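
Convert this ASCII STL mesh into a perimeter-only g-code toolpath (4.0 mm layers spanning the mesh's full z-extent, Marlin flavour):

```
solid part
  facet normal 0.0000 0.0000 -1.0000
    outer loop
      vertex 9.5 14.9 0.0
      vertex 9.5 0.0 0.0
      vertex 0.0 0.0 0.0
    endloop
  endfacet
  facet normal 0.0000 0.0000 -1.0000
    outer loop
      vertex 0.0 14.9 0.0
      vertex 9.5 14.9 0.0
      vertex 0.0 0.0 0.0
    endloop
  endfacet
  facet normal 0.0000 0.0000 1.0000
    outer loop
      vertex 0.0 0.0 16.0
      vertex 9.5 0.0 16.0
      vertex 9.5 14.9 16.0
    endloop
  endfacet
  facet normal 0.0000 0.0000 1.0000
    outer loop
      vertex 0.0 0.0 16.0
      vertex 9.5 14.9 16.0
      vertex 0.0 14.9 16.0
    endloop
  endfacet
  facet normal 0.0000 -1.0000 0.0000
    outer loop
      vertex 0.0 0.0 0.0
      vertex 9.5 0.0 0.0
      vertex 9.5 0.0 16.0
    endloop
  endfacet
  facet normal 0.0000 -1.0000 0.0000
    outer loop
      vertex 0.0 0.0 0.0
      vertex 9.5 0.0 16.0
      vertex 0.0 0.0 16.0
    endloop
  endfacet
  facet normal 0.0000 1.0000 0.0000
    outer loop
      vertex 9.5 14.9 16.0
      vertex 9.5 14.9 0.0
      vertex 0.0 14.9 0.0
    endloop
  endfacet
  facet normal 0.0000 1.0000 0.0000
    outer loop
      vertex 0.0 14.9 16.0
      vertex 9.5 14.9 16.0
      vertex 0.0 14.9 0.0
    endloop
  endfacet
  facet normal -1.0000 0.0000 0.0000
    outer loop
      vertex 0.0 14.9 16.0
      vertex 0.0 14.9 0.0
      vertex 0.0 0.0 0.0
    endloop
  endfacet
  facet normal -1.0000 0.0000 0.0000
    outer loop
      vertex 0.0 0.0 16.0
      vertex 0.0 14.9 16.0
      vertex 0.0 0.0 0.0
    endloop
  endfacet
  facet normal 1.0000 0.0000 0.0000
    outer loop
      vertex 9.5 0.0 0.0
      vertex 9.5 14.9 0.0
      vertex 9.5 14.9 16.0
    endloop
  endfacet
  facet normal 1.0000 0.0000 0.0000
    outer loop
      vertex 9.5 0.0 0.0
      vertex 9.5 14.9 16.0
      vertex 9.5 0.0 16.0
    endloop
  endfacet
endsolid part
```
; perimeter-only toolpath
G21 ; units = mm
G90 ; absolute positioning
G28 ; home
; layer 1
G0 Z4.0
G0 X0.0 Y0.0
G1 X9.5 Y0.0
G1 X9.5 Y14.9
G1 X0.0 Y14.9
G1 X0.0 Y0.0
; layer 2
G0 Z8.0
G0 X0.0 Y0.0
G1 X9.5 Y0.0
G1 X9.5 Y14.9
G1 X0.0 Y14.9
G1 X0.0 Y0.0
; layer 3
G0 Z12.0
G0 X0.0 Y0.0
G1 X9.5 Y0.0
G1 X9.5 Y14.9
G1 X0.0 Y14.9
G1 X0.0 Y0.0
; layer 4
G0 Z16.0
G0 X0.0 Y0.0
G1 X9.5 Y0.0
G1 X9.5 Y14.9
G1 X0.0 Y14.9
G1 X0.0 Y0.0
M2 ; end

The solid is a rectangular box, roughly 9.5 × 14.9 mm footprint and 16 mm tall. Slicing at Δz = 4.0 mm — 4 equal slices spanning the solid's height, so layer i sits at z = i·h/4 — gives 4 non-empty perimeters. Each is a 4-segment closed polygon; G0 lifts to the layer z and rapids to the start vertex, then G1 traces the edges.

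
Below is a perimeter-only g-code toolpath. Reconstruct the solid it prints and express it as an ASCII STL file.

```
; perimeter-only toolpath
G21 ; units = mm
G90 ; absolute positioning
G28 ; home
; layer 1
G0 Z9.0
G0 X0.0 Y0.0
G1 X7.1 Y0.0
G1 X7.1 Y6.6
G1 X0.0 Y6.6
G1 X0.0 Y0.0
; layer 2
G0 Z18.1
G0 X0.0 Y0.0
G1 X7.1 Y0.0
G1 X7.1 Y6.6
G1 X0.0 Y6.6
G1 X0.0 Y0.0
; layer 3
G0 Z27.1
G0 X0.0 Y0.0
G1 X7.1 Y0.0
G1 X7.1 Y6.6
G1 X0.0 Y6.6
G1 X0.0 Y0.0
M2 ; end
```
solid part
  facet normal 0.0000 0.0000 -1.0000
    outer loop
      vertex 7.1 6.6 0.0
      vertex 7.1 0.0 0.0
      vertex 0.0 0.0 0.0
    endloop
  endfacet
  facet normal 0.0000 0.0000 -1.0000
    outer loop
      vertex 0.0 6.6 0.0
      vertex 7.1 6.6 0.0
      vertex 0.0 0.0 0.0
    endloop
  endfacet
  facet normal 0.0000 0.0000 1.0000
    outer loop
      vertex 0.0 0.0 27.1
      vertex 7.1 0.0 27.1
      vertex 7.1 6.6 27.1
    endloop
  endfacet
  facet normal 0.0000 0.0000 1.0000
    outer loop
      vertex 0.0 0.0 27.1
      vertex 7.1 6.6 27.1
      vertex 0.0 6.6 27.1
    endloop
  endfacet
  facet normal 0.0000 -1.0000 0.0000
    outer loop
      vertex 0.0 0.0 0.0
      vertex 7.1 0.0 0.0
      vertex 7.1 0.0 27.1
    endloop
  endfacet
  facet normal 0.0000 -1.0000 0.0000
    outer loop
      vertex 0.0 0.0 0.0
      vertex 7.1 0.0 27.1
      vertex 0.0 0.0 27.1
    endloop
  endfacet
  facet normal 0.0000 1.0000 0.0000
    outer loop
      vertex 7.1 6.6 27.1
      vertex 7.1 6.6 0.0
      vertex 0.0 6.6 0.0
    endloop
  endfacet
  facet normal 0.0000 1.0000 0.0000
    outer loop
      vertex 0.0 6.6 27.1
      vertex 7.1 6.6 27.1
      vertex 0.0 6.6 0.0
    endloop
  endfacet
  facet normal -1.0000 0.0000 0.0000
    outer loop
      vertex 0.0 6.6 27.1
      vertex 0.0 6.6 0.0
      vertex 0.0 0.0 0.0
    endloop
  endfacet
  facet normal -1.0000 0.0000 0.0000
    outer loop
      vertex 0.0 0.0 27.1
      vertex 0.0 6.6 27.1
      vertex 0.0 0.0 0.0
    endloop
  endfacet
  facet normal 1.0000 0.0000 0.0000
    outer loop
      vertex 7.1 0.0 0.0
      vertex 7.1 6.6 0.0
      vertex 7.1 6.6 27.1
    endloop
  endfacet
  facet normal 1.0000 0.0000 0.0000
    outer loop
      vertex 7.1 0.0 0.0
      vertex 7.1 6.6 27.1
      vertex 7.1 0.0 27.1
    endloop
  endfacet
endsolid part

The G0 Z moves step by Δz≈9.0 mm. Every layer's G1 loop is the same polygon, so the solid is a straight extrusion of it from z=0 to z≈27.1. Closing with flat bottom and top caps and triangulating gives 12 facets — a rectangular box, roughly 7.1 × 6.6 mm footprint and 27.1 mm tall.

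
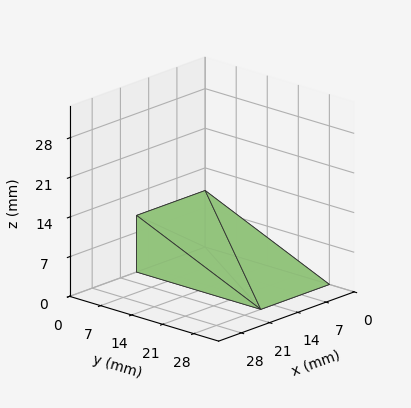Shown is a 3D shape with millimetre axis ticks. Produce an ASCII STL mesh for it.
Reading the render: the shape is a wedge (ramp): 17 × 28 mm base, rising to 10 mm along the y=0 edge and sloping linearly to z=0 at y=28 (dimensions read to the nearest mm from the axis ticks). For the STL, each face is triangulated and given an outward normal.

solid part
  facet normal 0.0000 0.0000 -1.0000
    outer loop
      vertex 17.00 28.00 0.00
      vertex 17.00 0.00 0.00
      vertex 0.00 0.00 0.00
    endloop
  endfacet
  facet normal 0.0000 0.0000 -1.0000
    outer loop
      vertex 0.00 28.00 0.00
      vertex 17.00 28.00 0.00
      vertex 0.00 0.00 0.00
    endloop
  endfacet
  facet normal 0.0000 -1.0000 0.0000
    outer loop
      vertex 0.00 0.00 0.00
      vertex 17.00 0.00 0.00
      vertex 17.00 0.00 10.00
    endloop
  endfacet
  facet normal 0.0000 -1.0000 0.0000
    outer loop
      vertex 0.00 0.00 0.00
      vertex 17.00 0.00 10.00
      vertex 0.00 0.00 10.00
    endloop
  endfacet
  facet normal 0.0000 0.3363 0.9417
    outer loop
      vertex 0.00 0.00 10.00
      vertex 17.00 0.00 10.00
      vertex 17.00 28.00 0.00
    endloop
  endfacet
  facet normal 0.0000 0.3363 0.9417
    outer loop
      vertex 0.00 0.00 10.00
      vertex 17.00 28.00 0.00
      vertex 0.00 28.00 0.00
    endloop
  endfacet
  facet normal -1.0000 0.0000 0.0000
    outer loop
      vertex 0.00 0.00 10.00
      vertex 0.00 28.00 0.00
      vertex 0.00 0.00 0.00
    endloop
  endfacet
  facet normal 1.0000 0.0000 0.0000
    outer loop
      vertex 17.00 0.00 0.00
      vertex 17.00 28.00 0.00
      vertex 17.00 0.00 10.00
    endloop
  endfacet
endsolid part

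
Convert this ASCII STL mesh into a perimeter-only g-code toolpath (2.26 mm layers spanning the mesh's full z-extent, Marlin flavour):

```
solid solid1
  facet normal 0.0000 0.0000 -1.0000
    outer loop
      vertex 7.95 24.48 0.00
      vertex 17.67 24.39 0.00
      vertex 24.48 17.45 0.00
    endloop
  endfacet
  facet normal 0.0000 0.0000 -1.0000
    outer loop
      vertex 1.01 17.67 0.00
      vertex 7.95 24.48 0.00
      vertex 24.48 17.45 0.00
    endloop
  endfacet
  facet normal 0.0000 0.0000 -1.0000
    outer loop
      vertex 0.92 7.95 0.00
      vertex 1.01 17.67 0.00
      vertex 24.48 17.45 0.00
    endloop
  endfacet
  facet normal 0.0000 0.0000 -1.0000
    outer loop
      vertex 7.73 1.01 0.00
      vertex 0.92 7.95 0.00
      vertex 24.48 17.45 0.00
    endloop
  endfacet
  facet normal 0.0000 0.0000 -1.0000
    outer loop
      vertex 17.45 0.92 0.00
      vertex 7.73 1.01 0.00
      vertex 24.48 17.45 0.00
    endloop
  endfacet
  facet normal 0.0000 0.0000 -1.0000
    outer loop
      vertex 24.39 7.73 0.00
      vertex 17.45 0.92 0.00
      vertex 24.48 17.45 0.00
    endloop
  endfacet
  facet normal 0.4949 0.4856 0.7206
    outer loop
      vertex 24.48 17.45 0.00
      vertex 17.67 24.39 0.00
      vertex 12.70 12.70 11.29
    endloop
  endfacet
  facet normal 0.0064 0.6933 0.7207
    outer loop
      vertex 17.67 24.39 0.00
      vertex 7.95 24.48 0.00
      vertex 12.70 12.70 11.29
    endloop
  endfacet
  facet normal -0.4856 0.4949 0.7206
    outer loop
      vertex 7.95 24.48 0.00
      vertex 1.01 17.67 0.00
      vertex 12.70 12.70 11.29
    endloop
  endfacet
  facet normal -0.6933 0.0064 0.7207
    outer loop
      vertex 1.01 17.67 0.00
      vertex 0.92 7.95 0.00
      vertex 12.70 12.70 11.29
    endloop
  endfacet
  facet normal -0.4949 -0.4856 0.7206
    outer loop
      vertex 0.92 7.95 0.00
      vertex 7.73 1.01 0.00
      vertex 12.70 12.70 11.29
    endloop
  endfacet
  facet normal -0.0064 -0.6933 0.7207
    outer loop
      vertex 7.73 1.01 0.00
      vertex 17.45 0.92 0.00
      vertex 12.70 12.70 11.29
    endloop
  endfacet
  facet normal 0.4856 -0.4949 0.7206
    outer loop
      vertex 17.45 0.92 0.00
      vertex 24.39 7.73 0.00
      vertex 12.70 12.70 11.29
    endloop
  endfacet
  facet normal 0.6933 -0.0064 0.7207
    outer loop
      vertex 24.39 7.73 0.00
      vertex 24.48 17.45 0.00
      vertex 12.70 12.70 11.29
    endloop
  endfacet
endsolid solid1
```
; perimeter-only toolpath
G21 ; units = mm
G90 ; absolute positioning
G28 ; home
; layer 1
G0 Z2.26
G0 X22.12 Y16.50
G1 X16.68 Y22.05
G1 X8.90 Y22.12
G1 X3.35 Y16.68
G1 X3.28 Y8.90
G1 X8.72 Y3.35
G1 X16.50 Y3.28
G1 X22.05 Y8.72
G1 X22.12 Y16.50
; layer 2
G0 Z4.52
G0 X19.77 Y15.55
G1 X15.68 Y19.71
G1 X9.85 Y19.77
G1 X5.69 Y15.68
G1 X5.63 Y9.85
G1 X9.72 Y5.69
G1 X15.55 Y5.63
G1 X19.71 Y9.72
G1 X19.77 Y15.55
; layer 3
G0 Z6.77
G0 X17.41 Y14.60
G1 X14.69 Y17.38
G1 X10.80 Y17.41
G1 X8.02 Y14.69
G1 X7.99 Y10.80
G1 X10.71 Y8.02
G1 X14.60 Y7.99
G1 X17.38 Y10.71
G1 X17.41 Y14.60
; layer 4
G0 Z9.03
G0 X15.06 Y13.65
G1 X13.69 Y15.04
G1 X11.75 Y15.06
G1 X10.36 Y13.69
G1 X10.34 Y11.75
G1 X11.71 Y10.36
G1 X13.65 Y10.34
G1 X15.04 Y11.71
G1 X15.06 Y13.65
M2 ; end

The solid is a regular 8-sided pyramid, base circumscribed radius ≈ 12.7 mm, apex at z ≈ 11.3 mm. Slicing at Δz = 2.26 mm — 5 equal slices spanning the solid's height, so layer i sits at z = i·h/5 — gives 4 non-empty perimeters. Each is a 8-segment closed polygon; G0 lifts to the layer z and rapids to the start vertex, then G1 traces the edges. The cross-section shrinks linearly with z (the slice at the apex is degenerate and omitted).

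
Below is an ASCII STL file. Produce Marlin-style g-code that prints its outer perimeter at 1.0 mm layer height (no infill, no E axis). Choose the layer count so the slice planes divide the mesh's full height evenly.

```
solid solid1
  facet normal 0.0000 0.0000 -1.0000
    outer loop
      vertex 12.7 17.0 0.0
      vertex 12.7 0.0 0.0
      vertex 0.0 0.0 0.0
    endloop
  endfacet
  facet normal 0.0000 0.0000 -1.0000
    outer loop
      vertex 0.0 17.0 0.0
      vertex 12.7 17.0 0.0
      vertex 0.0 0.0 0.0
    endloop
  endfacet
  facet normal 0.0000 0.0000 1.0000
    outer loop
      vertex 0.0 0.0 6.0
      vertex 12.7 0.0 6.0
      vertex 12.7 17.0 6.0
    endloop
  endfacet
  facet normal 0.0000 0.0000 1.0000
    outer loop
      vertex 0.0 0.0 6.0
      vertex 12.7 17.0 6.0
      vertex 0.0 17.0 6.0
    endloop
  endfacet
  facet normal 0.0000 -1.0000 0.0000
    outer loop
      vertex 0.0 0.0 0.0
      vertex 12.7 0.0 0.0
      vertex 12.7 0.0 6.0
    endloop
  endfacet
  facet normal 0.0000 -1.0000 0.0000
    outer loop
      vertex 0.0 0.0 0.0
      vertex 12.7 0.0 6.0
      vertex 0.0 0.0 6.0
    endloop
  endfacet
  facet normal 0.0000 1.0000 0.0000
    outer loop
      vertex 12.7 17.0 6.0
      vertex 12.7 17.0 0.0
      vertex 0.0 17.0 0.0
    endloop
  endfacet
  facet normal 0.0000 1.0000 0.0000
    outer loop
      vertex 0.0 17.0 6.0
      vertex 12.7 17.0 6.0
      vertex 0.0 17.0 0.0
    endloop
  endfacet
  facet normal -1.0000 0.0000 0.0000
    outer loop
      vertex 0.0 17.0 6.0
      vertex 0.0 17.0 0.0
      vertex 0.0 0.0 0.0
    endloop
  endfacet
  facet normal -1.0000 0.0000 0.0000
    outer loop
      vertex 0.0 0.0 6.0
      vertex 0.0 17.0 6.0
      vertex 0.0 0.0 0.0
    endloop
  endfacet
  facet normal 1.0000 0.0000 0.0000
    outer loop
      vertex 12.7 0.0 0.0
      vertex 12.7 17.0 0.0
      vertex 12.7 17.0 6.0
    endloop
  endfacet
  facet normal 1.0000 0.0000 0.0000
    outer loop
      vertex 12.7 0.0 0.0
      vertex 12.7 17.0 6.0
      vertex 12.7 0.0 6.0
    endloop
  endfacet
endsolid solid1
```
; perimeter-only toolpath
G21 ; units = mm
G90 ; absolute positioning
G28 ; home
; layer 1
G0 Z1.0
G0 X0.0 Y0.0
G1 X12.7 Y0.0
G1 X12.7 Y17.0
G1 X0.0 Y17.0
G1 X0.0 Y0.0
; layer 2
G0 Z2.0
G0 X0.0 Y0.0
G1 X12.7 Y0.0
G1 X12.7 Y17.0
G1 X0.0 Y17.0
G1 X0.0 Y0.0
; layer 3
G0 Z3.0
G0 X0.0 Y0.0
G1 X12.7 Y0.0
G1 X12.7 Y17.0
G1 X0.0 Y17.0
G1 X0.0 Y0.0
; layer 4
G0 Z4.0
G0 X0.0 Y0.0
G1 X12.7 Y0.0
G1 X12.7 Y17.0
G1 X0.0 Y17.0
G1 X0.0 Y0.0
; layer 5
G0 Z5.0
G0 X0.0 Y0.0
G1 X12.7 Y0.0
G1 X12.7 Y17.0
G1 X0.0 Y17.0
G1 X0.0 Y0.0
; layer 6
G0 Z6.0
G0 X0.0 Y0.0
G1 X12.7 Y0.0
G1 X12.7 Y17.0
G1 X0.0 Y17.0
G1 X0.0 Y0.0
M2 ; end

The solid is a rectangular box, roughly 12.7 × 17 mm footprint and 6 mm tall. Slicing at Δz = 1.0 mm — 6 equal slices spanning the solid's height, so layer i sits at z = i·h/6 — gives 6 non-empty perimeters. Each is a 4-segment closed polygon; G0 lifts to the layer z and rapids to the start vertex, then G1 traces the edges.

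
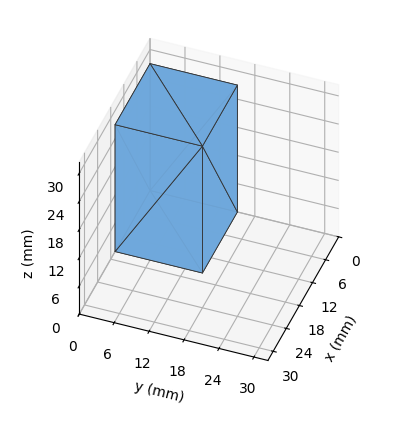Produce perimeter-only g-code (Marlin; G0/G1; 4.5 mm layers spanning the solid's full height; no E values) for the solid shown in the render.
Reading the render: the shape is a rectangular box, roughly 16 × 15 mm footprint and 27 mm tall (dimensions read to the nearest mm from the axis ticks). For the g-code, the solid's height is divided into equal slices at the stated Δz and each level perimeter traced with G1 moves after a G0 lift.

; perimeter-only toolpath
G21 ; units = mm
G90 ; absolute positioning
G28 ; home
; layer 1
G0 Z4.5
G0 X0.0 Y0.0
G1 X16.0 Y0.0
G1 X16.0 Y15.0
G1 X0.0 Y15.0
G1 X0.0 Y0.0
; layer 2
G0 Z9.0
G0 X0.0 Y0.0
G1 X16.0 Y0.0
G1 X16.0 Y15.0
G1 X0.0 Y15.0
G1 X0.0 Y0.0
; layer 3
G0 Z13.5
G0 X0.0 Y0.0
G1 X16.0 Y0.0
G1 X16.0 Y15.0
G1 X0.0 Y15.0
G1 X0.0 Y0.0
; layer 4
G0 Z18.0
G0 X0.0 Y0.0
G1 X16.0 Y0.0
G1 X16.0 Y15.0
G1 X0.0 Y15.0
G1 X0.0 Y0.0
; layer 5
G0 Z22.5
G0 X0.0 Y0.0
G1 X16.0 Y0.0
G1 X16.0 Y15.0
G1 X0.0 Y15.0
G1 X0.0 Y0.0
; layer 6
G0 Z27.0
G0 X0.0 Y0.0
G1 X16.0 Y0.0
G1 X16.0 Y15.0
G1 X0.0 Y15.0
G1 X0.0 Y0.0
M2 ; end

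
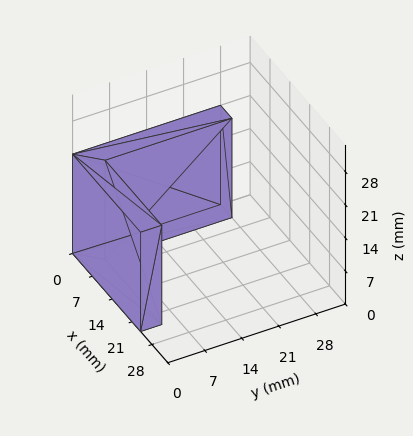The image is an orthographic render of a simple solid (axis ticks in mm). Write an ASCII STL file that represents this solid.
Reading the render: the shape is an L-shaped prism: outer 24 × 28 mm, arm thicknesses ≈ 4 mm (horizontal) and 4 mm (vertical), extruded 21 mm in z (dimensions read to the nearest mm from the axis ticks). For the STL, each face is triangulated and given an outward normal.

solid part
  facet normal 0.0000 0.0000 -1.0000
    outer loop
      vertex 24.00 4.00 0.00
      vertex 24.00 0.00 0.00
      vertex 0.00 0.00 0.00
    endloop
  endfacet
  facet normal 0.0000 0.0000 -1.0000
    outer loop
      vertex 4.00 4.00 0.00
      vertex 24.00 4.00 0.00
      vertex 0.00 0.00 0.00
    endloop
  endfacet
  facet normal 0.0000 0.0000 -1.0000
    outer loop
      vertex 4.00 28.00 0.00
      vertex 4.00 4.00 0.00
      vertex 0.00 0.00 0.00
    endloop
  endfacet
  facet normal 0.0000 0.0000 -1.0000
    outer loop
      vertex 0.00 28.00 0.00
      vertex 4.00 28.00 0.00
      vertex 0.00 0.00 0.00
    endloop
  endfacet
  facet normal 0.0000 0.0000 1.0000
    outer loop
      vertex 0.00 0.00 21.00
      vertex 24.00 0.00 21.00
      vertex 24.00 4.00 21.00
    endloop
  endfacet
  facet normal 0.0000 0.0000 1.0000
    outer loop
      vertex 0.00 0.00 21.00
      vertex 24.00 4.00 21.00
      vertex 4.00 4.00 21.00
    endloop
  endfacet
  facet normal 0.0000 0.0000 1.0000
    outer loop
      vertex 0.00 0.00 21.00
      vertex 4.00 4.00 21.00
      vertex 4.00 28.00 21.00
    endloop
  endfacet
  facet normal 0.0000 0.0000 1.0000
    outer loop
      vertex 0.00 0.00 21.00
      vertex 4.00 28.00 21.00
      vertex 0.00 28.00 21.00
    endloop
  endfacet
  facet normal 0.0000 -1.0000 0.0000
    outer loop
      vertex 0.00 0.00 0.00
      vertex 24.00 0.00 0.00
      vertex 24.00 0.00 21.00
    endloop
  endfacet
  facet normal 0.0000 -1.0000 0.0000
    outer loop
      vertex 0.00 0.00 0.00
      vertex 24.00 0.00 21.00
      vertex 0.00 0.00 21.00
    endloop
  endfacet
  facet normal 1.0000 0.0000 0.0000
    outer loop
      vertex 24.00 0.00 0.00
      vertex 24.00 4.00 0.00
      vertex 24.00 4.00 21.00
    endloop
  endfacet
  facet normal 1.0000 0.0000 0.0000
    outer loop
      vertex 24.00 0.00 0.00
      vertex 24.00 4.00 21.00
      vertex 24.00 0.00 21.00
    endloop
  endfacet
  facet normal 0.0000 1.0000 0.0000
    outer loop
      vertex 24.00 4.00 0.00
      vertex 4.00 4.00 0.00
      vertex 4.00 4.00 21.00
    endloop
  endfacet
  facet normal 0.0000 1.0000 0.0000
    outer loop
      vertex 24.00 4.00 0.00
      vertex 4.00 4.00 21.00
      vertex 24.00 4.00 21.00
    endloop
  endfacet
  facet normal 1.0000 0.0000 0.0000
    outer loop
      vertex 4.00 4.00 0.00
      vertex 4.00 28.00 0.00
      vertex 4.00 28.00 21.00
    endloop
  endfacet
  facet normal 1.0000 0.0000 0.0000
    outer loop
      vertex 4.00 4.00 0.00
      vertex 4.00 28.00 21.00
      vertex 4.00 4.00 21.00
    endloop
  endfacet
  facet normal 0.0000 1.0000 0.0000
    outer loop
      vertex 4.00 28.00 0.00
      vertex 0.00 28.00 0.00
      vertex 0.00 28.00 21.00
    endloop
  endfacet
  facet normal 0.0000 1.0000 0.0000
    outer loop
      vertex 4.00 28.00 0.00
      vertex 0.00 28.00 21.00
      vertex 4.00 28.00 21.00
    endloop
  endfacet
  facet normal -1.0000 0.0000 0.0000
    outer loop
      vertex 0.00 28.00 0.00
      vertex 0.00 0.00 0.00
      vertex 0.00 0.00 21.00
    endloop
  endfacet
  facet normal -1.0000 0.0000 0.0000
    outer loop
      vertex 0.00 28.00 0.00
      vertex 0.00 0.00 21.00
      vertex 0.00 28.00 21.00
    endloop
  endfacet
endsolid part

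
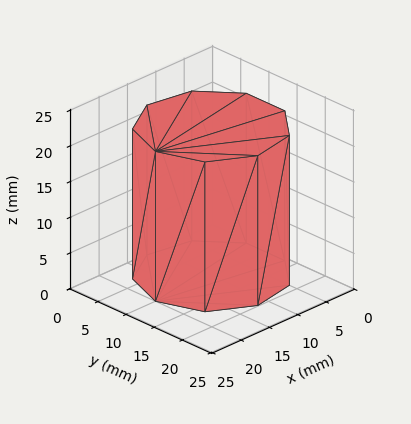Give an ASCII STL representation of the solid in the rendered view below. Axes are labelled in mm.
Reading the render: the shape is a regular 9-sided prism (a cylinder approximated with 9 flat sides), circumscribed radius ≈ 10 mm, height ≈ 21 mm (dimensions read to the nearest mm from the axis ticks). For the STL, each face is triangulated and given an outward normal.

solid part
  facet normal 0.0000 0.0000 -1.0000
    outer loop
      vertex 11.736 19.848 0.000
      vertex 17.660 16.428 0.000
      vertex 20.000 10.000 0.000
    endloop
  endfacet
  facet normal 0.0000 0.0000 -1.0000
    outer loop
      vertex 5.000 18.660 0.000
      vertex 11.736 19.848 0.000
      vertex 20.000 10.000 0.000
    endloop
  endfacet
  facet normal 0.0000 0.0000 -1.0000
    outer loop
      vertex 0.603 13.420 0.000
      vertex 5.000 18.660 0.000
      vertex 20.000 10.000 0.000
    endloop
  endfacet
  facet normal 0.0000 0.0000 -1.0000
    outer loop
      vertex 0.603 6.580 0.000
      vertex 0.603 13.420 0.000
      vertex 20.000 10.000 0.000
    endloop
  endfacet
  facet normal 0.0000 0.0000 -1.0000
    outer loop
      vertex 5.000 1.340 0.000
      vertex 0.603 6.580 0.000
      vertex 20.000 10.000 0.000
    endloop
  endfacet
  facet normal 0.0000 0.0000 -1.0000
    outer loop
      vertex 11.736 0.152 0.000
      vertex 5.000 1.340 0.000
      vertex 20.000 10.000 0.000
    endloop
  endfacet
  facet normal 0.0000 0.0000 -1.0000
    outer loop
      vertex 17.660 3.572 0.000
      vertex 11.736 0.152 0.000
      vertex 20.000 10.000 0.000
    endloop
  endfacet
  facet normal 0.0000 0.0000 1.0000
    outer loop
      vertex 20.000 10.000 21.000
      vertex 17.660 16.428 21.000
      vertex 11.736 19.848 21.000
    endloop
  endfacet
  facet normal 0.0000 0.0000 1.0000
    outer loop
      vertex 20.000 10.000 21.000
      vertex 11.736 19.848 21.000
      vertex 5.000 18.660 21.000
    endloop
  endfacet
  facet normal 0.0000 0.0000 1.0000
    outer loop
      vertex 20.000 10.000 21.000
      vertex 5.000 18.660 21.000
      vertex 0.603 13.420 21.000
    endloop
  endfacet
  facet normal 0.0000 0.0000 1.0000
    outer loop
      vertex 20.000 10.000 21.000
      vertex 0.603 13.420 21.000
      vertex 0.603 6.580 21.000
    endloop
  endfacet
  facet normal 0.0000 0.0000 1.0000
    outer loop
      vertex 20.000 10.000 21.000
      vertex 0.603 6.580 21.000
      vertex 5.000 1.340 21.000
    endloop
  endfacet
  facet normal 0.0000 0.0000 1.0000
    outer loop
      vertex 20.000 10.000 21.000
      vertex 5.000 1.340 21.000
      vertex 11.736 0.152 21.000
    endloop
  endfacet
  facet normal 0.0000 0.0000 1.0000
    outer loop
      vertex 20.000 10.000 21.000
      vertex 11.736 0.152 21.000
      vertex 17.660 3.572 21.000
    endloop
  endfacet
  facet normal 0.9397 0.3421 0.0000
    outer loop
      vertex 20.000 10.000 0.000
      vertex 17.660 16.428 0.000
      vertex 17.660 16.428 21.000
    endloop
  endfacet
  facet normal 0.9397 0.3421 0.0000
    outer loop
      vertex 20.000 10.000 0.000
      vertex 17.660 16.428 21.000
      vertex 20.000 10.000 21.000
    endloop
  endfacet
  facet normal 0.5000 0.8660 0.0000
    outer loop
      vertex 17.660 16.428 0.000
      vertex 11.736 19.848 0.000
      vertex 11.736 19.848 21.000
    endloop
  endfacet
  facet normal 0.5000 0.8660 0.0000
    outer loop
      vertex 17.660 16.428 0.000
      vertex 11.736 19.848 21.000
      vertex 17.660 16.428 21.000
    endloop
  endfacet
  facet normal -0.1737 0.9848 0.0000
    outer loop
      vertex 11.736 19.848 0.000
      vertex 5.000 18.660 0.000
      vertex 5.000 18.660 21.000
    endloop
  endfacet
  facet normal -0.1737 0.9848 0.0000
    outer loop
      vertex 11.736 19.848 0.000
      vertex 5.000 18.660 21.000
      vertex 11.736 19.848 21.000
    endloop
  endfacet
  facet normal -0.7660 0.6428 0.0000
    outer loop
      vertex 5.000 18.660 0.000
      vertex 0.603 13.420 0.000
      vertex 0.603 13.420 21.000
    endloop
  endfacet
  facet normal -0.7660 0.6428 0.0000
    outer loop
      vertex 5.000 18.660 0.000
      vertex 0.603 13.420 21.000
      vertex 5.000 18.660 21.000
    endloop
  endfacet
  facet normal -1.0000 0.0000 0.0000
    outer loop
      vertex 0.603 13.420 0.000
      vertex 0.603 6.580 0.000
      vertex 0.603 6.580 21.000
    endloop
  endfacet
  facet normal -1.0000 0.0000 0.0000
    outer loop
      vertex 0.603 13.420 0.000
      vertex 0.603 6.580 21.000
      vertex 0.603 13.420 21.000
    endloop
  endfacet
  facet normal -0.7660 -0.6428 0.0000
    outer loop
      vertex 0.603 6.580 0.000
      vertex 5.000 1.340 0.000
      vertex 5.000 1.340 21.000
    endloop
  endfacet
  facet normal -0.7660 -0.6428 0.0000
    outer loop
      vertex 0.603 6.580 0.000
      vertex 5.000 1.340 21.000
      vertex 0.603 6.580 21.000
    endloop
  endfacet
  facet normal -0.1737 -0.9848 0.0000
    outer loop
      vertex 5.000 1.340 0.000
      vertex 11.736 0.152 0.000
      vertex 11.736 0.152 21.000
    endloop
  endfacet
  facet normal -0.1737 -0.9848 0.0000
    outer loop
      vertex 5.000 1.340 0.000
      vertex 11.736 0.152 21.000
      vertex 5.000 1.340 21.000
    endloop
  endfacet
  facet normal 0.5000 -0.8660 0.0000
    outer loop
      vertex 11.736 0.152 0.000
      vertex 17.660 3.572 0.000
      vertex 17.660 3.572 21.000
    endloop
  endfacet
  facet normal 0.5000 -0.8660 0.0000
    outer loop
      vertex 11.736 0.152 0.000
      vertex 17.660 3.572 21.000
      vertex 11.736 0.152 21.000
    endloop
  endfacet
  facet normal 0.9397 -0.3421 0.0000
    outer loop
      vertex 17.660 3.572 0.000
      vertex 20.000 10.000 0.000
      vertex 20.000 10.000 21.000
    endloop
  endfacet
  facet normal 0.9397 -0.3421 0.0000
    outer loop
      vertex 17.660 3.572 0.000
      vertex 20.000 10.000 21.000
      vertex 17.660 3.572 21.000
    endloop
  endfacet
endsolid part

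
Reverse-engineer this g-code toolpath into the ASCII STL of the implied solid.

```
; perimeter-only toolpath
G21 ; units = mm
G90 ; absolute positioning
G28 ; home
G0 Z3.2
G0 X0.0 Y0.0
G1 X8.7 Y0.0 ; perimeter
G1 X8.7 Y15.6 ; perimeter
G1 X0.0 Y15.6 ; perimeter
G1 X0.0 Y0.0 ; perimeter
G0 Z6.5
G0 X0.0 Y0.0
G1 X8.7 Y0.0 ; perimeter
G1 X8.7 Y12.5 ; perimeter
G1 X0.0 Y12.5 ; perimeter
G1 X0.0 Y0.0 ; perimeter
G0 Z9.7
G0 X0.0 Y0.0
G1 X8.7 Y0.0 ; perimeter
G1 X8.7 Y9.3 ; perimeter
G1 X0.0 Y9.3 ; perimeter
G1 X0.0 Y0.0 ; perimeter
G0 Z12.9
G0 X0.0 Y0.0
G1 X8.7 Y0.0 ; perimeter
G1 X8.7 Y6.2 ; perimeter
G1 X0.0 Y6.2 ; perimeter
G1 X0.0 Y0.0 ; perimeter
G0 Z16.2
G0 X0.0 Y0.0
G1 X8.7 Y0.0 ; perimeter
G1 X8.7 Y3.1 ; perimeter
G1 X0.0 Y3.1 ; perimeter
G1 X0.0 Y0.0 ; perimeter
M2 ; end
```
solid part
  facet normal 0.0000 0.0000 -1.0000
    outer loop
      vertex 8.7 18.7 0.0
      vertex 8.7 0.0 0.0
      vertex 0.0 0.0 0.0
    endloop
  endfacet
  facet normal 0.0000 0.0000 -1.0000
    outer loop
      vertex 0.0 18.7 0.0
      vertex 8.7 18.7 0.0
      vertex 0.0 0.0 0.0
    endloop
  endfacet
  facet normal 0.0000 -1.0000 0.0000
    outer loop
      vertex 0.0 0.0 0.0
      vertex 8.7 0.0 0.0
      vertex 8.7 0.0 19.4
    endloop
  endfacet
  facet normal 0.0000 -1.0000 0.0000
    outer loop
      vertex 0.0 0.0 0.0
      vertex 8.7 0.0 19.4
      vertex 0.0 0.0 19.4
    endloop
  endfacet
  facet normal 0.0000 0.7200 0.6940
    outer loop
      vertex 0.0 0.0 19.4
      vertex 8.7 0.0 19.4
      vertex 8.7 18.7 0.0
    endloop
  endfacet
  facet normal 0.0000 0.7200 0.6940
    outer loop
      vertex 0.0 0.0 19.4
      vertex 8.7 18.7 0.0
      vertex 0.0 18.7 0.0
    endloop
  endfacet
  facet normal -1.0000 0.0000 0.0000
    outer loop
      vertex 0.0 0.0 19.4
      vertex 0.0 18.7 0.0
      vertex 0.0 0.0 0.0
    endloop
  endfacet
  facet normal 1.0000 0.0000 0.0000
    outer loop
      vertex 8.7 0.0 0.0
      vertex 8.7 18.7 0.0
      vertex 8.7 0.0 19.4
    endloop
  endfacet
endsolid part

The G0 Z moves step by Δz≈3.2 mm. The G1 loops shrink linearly with z, so the solid tapers from its base footprint up to z≈19.4. Closing with a flat bottom cap and the tapered top and triangulating gives 8 facets — a wedge (ramp): 8.7 × 18.7 mm base, rising to 19.4 mm along the y=0 edge and sloping linearly to z=0 at y=18.7.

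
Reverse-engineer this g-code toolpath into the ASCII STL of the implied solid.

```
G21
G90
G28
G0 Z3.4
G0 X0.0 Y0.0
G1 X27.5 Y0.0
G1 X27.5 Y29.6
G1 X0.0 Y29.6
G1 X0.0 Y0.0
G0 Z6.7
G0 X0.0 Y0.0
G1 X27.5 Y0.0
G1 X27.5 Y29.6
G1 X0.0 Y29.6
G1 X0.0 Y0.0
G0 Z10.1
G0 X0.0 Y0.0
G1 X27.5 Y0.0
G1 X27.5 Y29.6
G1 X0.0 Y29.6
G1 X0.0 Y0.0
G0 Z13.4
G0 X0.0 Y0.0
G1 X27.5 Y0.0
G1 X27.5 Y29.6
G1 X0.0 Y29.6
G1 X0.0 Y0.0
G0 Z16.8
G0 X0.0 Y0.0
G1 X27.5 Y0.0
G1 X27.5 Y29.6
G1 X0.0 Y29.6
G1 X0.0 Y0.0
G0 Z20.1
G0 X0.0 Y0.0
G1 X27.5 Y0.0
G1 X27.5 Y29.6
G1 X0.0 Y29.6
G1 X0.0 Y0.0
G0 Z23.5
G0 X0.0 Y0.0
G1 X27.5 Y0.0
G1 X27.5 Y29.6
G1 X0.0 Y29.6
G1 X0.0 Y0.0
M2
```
solid part
  facet normal 0.0000 0.0000 -1.0000
    outer loop
      vertex 27.5 29.6 0.0
      vertex 27.5 0.0 0.0
      vertex 0.0 0.0 0.0
    endloop
  endfacet
  facet normal 0.0000 0.0000 -1.0000
    outer loop
      vertex 0.0 29.6 0.0
      vertex 27.5 29.6 0.0
      vertex 0.0 0.0 0.0
    endloop
  endfacet
  facet normal 0.0000 0.0000 1.0000
    outer loop
      vertex 0.0 0.0 23.5
      vertex 27.5 0.0 23.5
      vertex 27.5 29.6 23.5
    endloop
  endfacet
  facet normal 0.0000 0.0000 1.0000
    outer loop
      vertex 0.0 0.0 23.5
      vertex 27.5 29.6 23.5
      vertex 0.0 29.6 23.5
    endloop
  endfacet
  facet normal 0.0000 -1.0000 0.0000
    outer loop
      vertex 0.0 0.0 0.0
      vertex 27.5 0.0 0.0
      vertex 27.5 0.0 23.5
    endloop
  endfacet
  facet normal 0.0000 -1.0000 0.0000
    outer loop
      vertex 0.0 0.0 0.0
      vertex 27.5 0.0 23.5
      vertex 0.0 0.0 23.5
    endloop
  endfacet
  facet normal 0.0000 1.0000 0.0000
    outer loop
      vertex 27.5 29.6 23.5
      vertex 27.5 29.6 0.0
      vertex 0.0 29.6 0.0
    endloop
  endfacet
  facet normal 0.0000 1.0000 0.0000
    outer loop
      vertex 0.0 29.6 23.5
      vertex 27.5 29.6 23.5
      vertex 0.0 29.6 0.0
    endloop
  endfacet
  facet normal -1.0000 0.0000 0.0000
    outer loop
      vertex 0.0 29.6 23.5
      vertex 0.0 29.6 0.0
      vertex 0.0 0.0 0.0
    endloop
  endfacet
  facet normal -1.0000 0.0000 0.0000
    outer loop
      vertex 0.0 0.0 23.5
      vertex 0.0 29.6 23.5
      vertex 0.0 0.0 0.0
    endloop
  endfacet
  facet normal 1.0000 0.0000 0.0000
    outer loop
      vertex 27.5 0.0 0.0
      vertex 27.5 29.6 0.0
      vertex 27.5 29.6 23.5
    endloop
  endfacet
  facet normal 1.0000 0.0000 0.0000
    outer loop
      vertex 27.5 0.0 0.0
      vertex 27.5 29.6 23.5
      vertex 27.5 0.0 23.5
    endloop
  endfacet
endsolid part

The G0 Z moves step by Δz≈3.4 mm. Every layer's G1 loop is the same polygon, so the solid is a straight extrusion of it from z=0 to z≈23.5. Closing with flat bottom and top caps and triangulating gives 12 facets — a rectangular box, roughly 27.5 × 29.6 mm footprint and 23.5 mm tall.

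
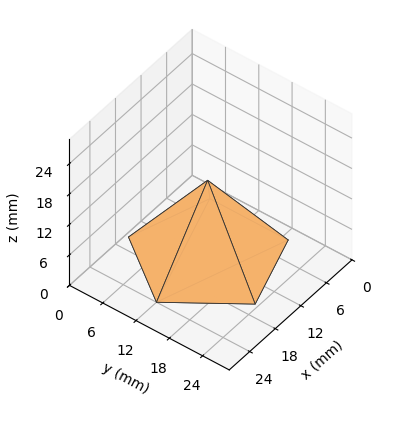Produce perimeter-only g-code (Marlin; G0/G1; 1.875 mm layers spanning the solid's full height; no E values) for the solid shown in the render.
Reading the render: the shape is a regular 5-sided pyramid, base circumscribed radius ≈ 12 mm, apex at z ≈ 15 mm (dimensions read to the nearest mm from the axis ticks). For the g-code, the solid's height is divided into equal slices at the stated Δz and each level perimeter traced with G1 moves after a G0 lift.

; perimeter-only toolpath
G21 ; units = mm
G90 ; absolute positioning
G28 ; home
; layer 1
G0 Z1.875
G0 X22.500 Y12.000
G1 X15.245 Y21.986
G1 X3.505 Y18.171
G1 X3.505 Y5.829
G1 X15.245 Y2.014
G1 X22.500 Y12.000
; layer 2
G0 Z3.750
G0 X21.000 Y12.000
G1 X14.781 Y20.560
G1 X4.719 Y17.290
G1 X4.719 Y6.710
G1 X14.781 Y3.440
G1 X21.000 Y12.000
; layer 3
G0 Z5.625
G0 X19.500 Y12.000
G1 X14.318 Y19.133
G1 X5.933 Y16.408
G1 X5.933 Y7.592
G1 X14.318 Y4.867
G1 X19.500 Y12.000
; layer 4
G0 Z7.500
G0 X18.000 Y12.000
G1 X13.854 Y17.706
G1 X7.146 Y15.527
G1 X7.146 Y8.473
G1 X13.854 Y6.293
G1 X18.000 Y12.000
; layer 5
G0 Z9.375
G0 X16.500 Y12.000
G1 X13.390 Y16.280
G1 X8.360 Y14.645
G1 X8.360 Y9.355
G1 X13.390 Y7.720
G1 X16.500 Y12.000
; layer 6
G0 Z11.250
G0 X15.000 Y12.000
G1 X12.927 Y14.853
G1 X9.573 Y13.763
G1 X9.573 Y10.237
G1 X12.927 Y9.147
G1 X15.000 Y12.000
; layer 7
G0 Z13.125
G0 X13.500 Y12.000
G1 X12.463 Y13.427
G1 X10.787 Y12.882
G1 X10.787 Y11.118
G1 X12.463 Y10.573
G1 X13.500 Y12.000
M2 ; end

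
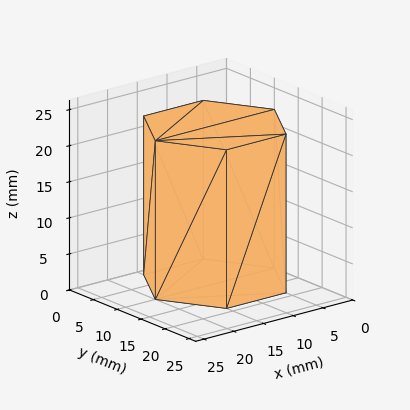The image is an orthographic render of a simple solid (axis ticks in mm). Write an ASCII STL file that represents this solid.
Reading the render: the shape is a regular 6-sided prism (a cylinder approximated with 6 flat sides), circumscribed radius ≈ 10 mm, height ≈ 22 mm (dimensions read to the nearest mm from the axis ticks). For the STL, each face is triangulated and given an outward normal.

solid part
  facet normal 0.0000 0.0000 -1.0000
    outer loop
      vertex 5.00 18.66 0.00
      vertex 15.00 18.66 0.00
      vertex 20.00 10.00 0.00
    endloop
  endfacet
  facet normal 0.0000 0.0000 -1.0000
    outer loop
      vertex 0.00 10.00 0.00
      vertex 5.00 18.66 0.00
      vertex 20.00 10.00 0.00
    endloop
  endfacet
  facet normal 0.0000 0.0000 -1.0000
    outer loop
      vertex 5.00 1.34 0.00
      vertex 0.00 10.00 0.00
      vertex 20.00 10.00 0.00
    endloop
  endfacet
  facet normal 0.0000 0.0000 -1.0000
    outer loop
      vertex 15.00 1.34 0.00
      vertex 5.00 1.34 0.00
      vertex 20.00 10.00 0.00
    endloop
  endfacet
  facet normal 0.0000 0.0000 1.0000
    outer loop
      vertex 20.00 10.00 22.00
      vertex 15.00 18.66 22.00
      vertex 5.00 18.66 22.00
    endloop
  endfacet
  facet normal 0.0000 0.0000 1.0000
    outer loop
      vertex 20.00 10.00 22.00
      vertex 5.00 18.66 22.00
      vertex 0.00 10.00 22.00
    endloop
  endfacet
  facet normal 0.0000 0.0000 1.0000
    outer loop
      vertex 20.00 10.00 22.00
      vertex 0.00 10.00 22.00
      vertex 5.00 1.34 22.00
    endloop
  endfacet
  facet normal 0.0000 0.0000 1.0000
    outer loop
      vertex 20.00 10.00 22.00
      vertex 5.00 1.34 22.00
      vertex 15.00 1.34 22.00
    endloop
  endfacet
  facet normal 0.8660 0.5000 0.0000
    outer loop
      vertex 20.00 10.00 0.00
      vertex 15.00 18.66 0.00
      vertex 15.00 18.66 22.00
    endloop
  endfacet
  facet normal 0.8660 0.5000 0.0000
    outer loop
      vertex 20.00 10.00 0.00
      vertex 15.00 18.66 22.00
      vertex 20.00 10.00 22.00
    endloop
  endfacet
  facet normal 0.0000 1.0000 0.0000
    outer loop
      vertex 15.00 18.66 0.00
      vertex 5.00 18.66 0.00
      vertex 5.00 18.66 22.00
    endloop
  endfacet
  facet normal 0.0000 1.0000 0.0000
    outer loop
      vertex 15.00 18.66 0.00
      vertex 5.00 18.66 22.00
      vertex 15.00 18.66 22.00
    endloop
  endfacet
  facet normal -0.8660 0.5000 0.0000
    outer loop
      vertex 5.00 18.66 0.00
      vertex 0.00 10.00 0.00
      vertex 0.00 10.00 22.00
    endloop
  endfacet
  facet normal -0.8660 0.5000 0.0000
    outer loop
      vertex 5.00 18.66 0.00
      vertex 0.00 10.00 22.00
      vertex 5.00 18.66 22.00
    endloop
  endfacet
  facet normal -0.8660 -0.5000 0.0000
    outer loop
      vertex 0.00 10.00 0.00
      vertex 5.00 1.34 0.00
      vertex 5.00 1.34 22.00
    endloop
  endfacet
  facet normal -0.8660 -0.5000 0.0000
    outer loop
      vertex 0.00 10.00 0.00
      vertex 5.00 1.34 22.00
      vertex 0.00 10.00 22.00
    endloop
  endfacet
  facet normal 0.0000 -1.0000 0.0000
    outer loop
      vertex 5.00 1.34 0.00
      vertex 15.00 1.34 0.00
      vertex 15.00 1.34 22.00
    endloop
  endfacet
  facet normal 0.0000 -1.0000 0.0000
    outer loop
      vertex 5.00 1.34 0.00
      vertex 15.00 1.34 22.00
      vertex 5.00 1.34 22.00
    endloop
  endfacet
  facet normal 0.8660 -0.5000 0.0000
    outer loop
      vertex 15.00 1.34 0.00
      vertex 20.00 10.00 0.00
      vertex 20.00 10.00 22.00
    endloop
  endfacet
  facet normal 0.8660 -0.5000 0.0000
    outer loop
      vertex 15.00 1.34 0.00
      vertex 20.00 10.00 22.00
      vertex 15.00 1.34 22.00
    endloop
  endfacet
endsolid part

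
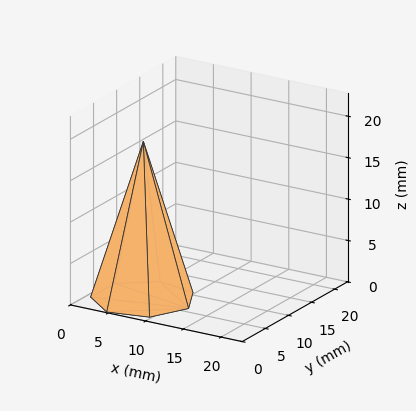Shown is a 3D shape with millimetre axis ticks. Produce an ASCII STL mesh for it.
Reading the render: the shape is a regular 7-sided pyramid, base circumscribed radius ≈ 6 mm, apex at z ≈ 19 mm (dimensions read to the nearest mm from the axis ticks). For the STL, each face is triangulated and given an outward normal.

solid part
  facet normal 0.0000 0.0000 -1.0000
    outer loop
      vertex 4.7 11.8 0.0
      vertex 9.7 10.7 0.0
      vertex 12.0 6.0 0.0
    endloop
  endfacet
  facet normal 0.0000 0.0000 -1.0000
    outer loop
      vertex 0.6 8.6 0.0
      vertex 4.7 11.8 0.0
      vertex 12.0 6.0 0.0
    endloop
  endfacet
  facet normal 0.0000 0.0000 -1.0000
    outer loop
      vertex 0.6 3.4 0.0
      vertex 0.6 8.6 0.0
      vertex 12.0 6.0 0.0
    endloop
  endfacet
  facet normal 0.0000 0.0000 -1.0000
    outer loop
      vertex 4.7 0.2 0.0
      vertex 0.6 3.4 0.0
      vertex 12.0 6.0 0.0
    endloop
  endfacet
  facet normal 0.0000 0.0000 -1.0000
    outer loop
      vertex 9.7 1.3 0.0
      vertex 4.7 0.2 0.0
      vertex 12.0 6.0 0.0
    endloop
  endfacet
  facet normal 0.8641 0.4229 0.2729
    outer loop
      vertex 12.0 6.0 0.0
      vertex 9.7 10.7 0.0
      vertex 6.0 6.0 19.0
    endloop
  endfacet
  facet normal 0.2067 0.9396 0.2727
    outer loop
      vertex 9.7 10.7 0.0
      vertex 4.7 11.8 0.0
      vertex 6.0 6.0 19.0
    endloop
  endfacet
  facet normal -0.5921 0.7586 0.2721
    outer loop
      vertex 4.7 11.8 0.0
      vertex 0.6 8.6 0.0
      vertex 6.0 6.0 19.0
    endloop
  endfacet
  facet normal -0.9619 0.0000 0.2734
    outer loop
      vertex 0.6 8.6 0.0
      vertex 0.6 3.4 0.0
      vertex 6.0 6.0 19.0
    endloop
  endfacet
  facet normal -0.5921 -0.7586 0.2721
    outer loop
      vertex 0.6 3.4 0.0
      vertex 4.7 0.2 0.0
      vertex 6.0 6.0 19.0
    endloop
  endfacet
  facet normal 0.2067 -0.9396 0.2727
    outer loop
      vertex 4.7 0.2 0.0
      vertex 9.7 1.3 0.0
      vertex 6.0 6.0 19.0
    endloop
  endfacet
  facet normal 0.8641 -0.4229 0.2729
    outer loop
      vertex 9.7 1.3 0.0
      vertex 12.0 6.0 0.0
      vertex 6.0 6.0 19.0
    endloop
  endfacet
endsolid part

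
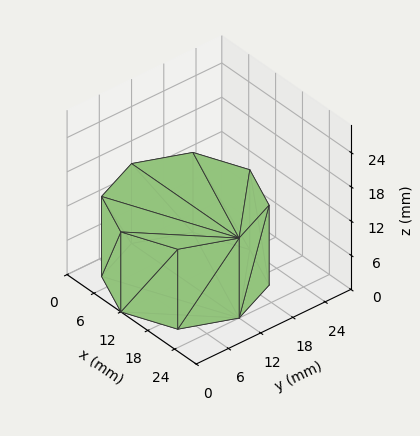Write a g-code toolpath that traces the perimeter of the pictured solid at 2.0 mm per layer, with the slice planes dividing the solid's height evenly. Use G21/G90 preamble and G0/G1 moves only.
Reading the render: the shape is a regular 8-sided prism (a cylinder approximated with 8 flat sides), circumscribed radius ≈ 12 mm, height ≈ 14 mm (dimensions read to the nearest mm from the axis ticks). For the g-code, the solid's height is divided into equal slices at the stated Δz and each level perimeter traced with G1 moves after a G0 lift.

; perimeter-only toolpath
G21 ; units = mm
G90 ; absolute positioning
G28 ; home
; layer 1
G0 Z2.0
G0 X24.0 Y12.0
G1 X20.5 Y20.5
G1 X12.0 Y24.0
G1 X3.5 Y20.5
G1 X0.0 Y12.0
G1 X3.5 Y3.5
G1 X12.0 Y0.0
G1 X20.5 Y3.5
G1 X24.0 Y12.0
; layer 2
G0 Z4.0
G0 X24.0 Y12.0
G1 X20.5 Y20.5
G1 X12.0 Y24.0
G1 X3.5 Y20.5
G1 X0.0 Y12.0
G1 X3.5 Y3.5
G1 X12.0 Y0.0
G1 X20.5 Y3.5
G1 X24.0 Y12.0
; layer 3
G0 Z6.0
G0 X24.0 Y12.0
G1 X20.5 Y20.5
G1 X12.0 Y24.0
G1 X3.5 Y20.5
G1 X0.0 Y12.0
G1 X3.5 Y3.5
G1 X12.0 Y0.0
G1 X20.5 Y3.5
G1 X24.0 Y12.0
; layer 4
G0 Z8.0
G0 X24.0 Y12.0
G1 X20.5 Y20.5
G1 X12.0 Y24.0
G1 X3.5 Y20.5
G1 X0.0 Y12.0
G1 X3.5 Y3.5
G1 X12.0 Y0.0
G1 X20.5 Y3.5
G1 X24.0 Y12.0
; layer 5
G0 Z10.0
G0 X24.0 Y12.0
G1 X20.5 Y20.5
G1 X12.0 Y24.0
G1 X3.5 Y20.5
G1 X0.0 Y12.0
G1 X3.5 Y3.5
G1 X12.0 Y0.0
G1 X20.5 Y3.5
G1 X24.0 Y12.0
; layer 6
G0 Z12.0
G0 X24.0 Y12.0
G1 X20.5 Y20.5
G1 X12.0 Y24.0
G1 X3.5 Y20.5
G1 X0.0 Y12.0
G1 X3.5 Y3.5
G1 X12.0 Y0.0
G1 X20.5 Y3.5
G1 X24.0 Y12.0
; layer 7
G0 Z14.0
G0 X24.0 Y12.0
G1 X20.5 Y20.5
G1 X12.0 Y24.0
G1 X3.5 Y20.5
G1 X0.0 Y12.0
G1 X3.5 Y3.5
G1 X12.0 Y0.0
G1 X20.5 Y3.5
G1 X24.0 Y12.0
M2 ; end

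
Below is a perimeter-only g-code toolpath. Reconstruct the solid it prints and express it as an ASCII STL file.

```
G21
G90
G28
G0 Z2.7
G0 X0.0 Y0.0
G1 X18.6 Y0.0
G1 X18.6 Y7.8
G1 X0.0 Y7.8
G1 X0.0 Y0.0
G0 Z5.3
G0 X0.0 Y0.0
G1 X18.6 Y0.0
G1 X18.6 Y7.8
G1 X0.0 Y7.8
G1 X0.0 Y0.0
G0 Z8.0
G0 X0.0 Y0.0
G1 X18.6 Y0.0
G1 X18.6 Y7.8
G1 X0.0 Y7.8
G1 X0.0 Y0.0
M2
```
solid part
  facet normal 0.0000 0.0000 -1.0000
    outer loop
      vertex 18.6 7.8 0.0
      vertex 18.6 0.0 0.0
      vertex 0.0 0.0 0.0
    endloop
  endfacet
  facet normal 0.0000 0.0000 -1.0000
    outer loop
      vertex 0.0 7.8 0.0
      vertex 18.6 7.8 0.0
      vertex 0.0 0.0 0.0
    endloop
  endfacet
  facet normal 0.0000 0.0000 1.0000
    outer loop
      vertex 0.0 0.0 8.0
      vertex 18.6 0.0 8.0
      vertex 18.6 7.8 8.0
    endloop
  endfacet
  facet normal 0.0000 0.0000 1.0000
    outer loop
      vertex 0.0 0.0 8.0
      vertex 18.6 7.8 8.0
      vertex 0.0 7.8 8.0
    endloop
  endfacet
  facet normal 0.0000 -1.0000 0.0000
    outer loop
      vertex 0.0 0.0 0.0
      vertex 18.6 0.0 0.0
      vertex 18.6 0.0 8.0
    endloop
  endfacet
  facet normal 0.0000 -1.0000 0.0000
    outer loop
      vertex 0.0 0.0 0.0
      vertex 18.6 0.0 8.0
      vertex 0.0 0.0 8.0
    endloop
  endfacet
  facet normal 0.0000 1.0000 0.0000
    outer loop
      vertex 18.6 7.8 8.0
      vertex 18.6 7.8 0.0
      vertex 0.0 7.8 0.0
    endloop
  endfacet
  facet normal 0.0000 1.0000 0.0000
    outer loop
      vertex 0.0 7.8 8.0
      vertex 18.6 7.8 8.0
      vertex 0.0 7.8 0.0
    endloop
  endfacet
  facet normal -1.0000 0.0000 0.0000
    outer loop
      vertex 0.0 7.8 8.0
      vertex 0.0 7.8 0.0
      vertex 0.0 0.0 0.0
    endloop
  endfacet
  facet normal -1.0000 0.0000 0.0000
    outer loop
      vertex 0.0 0.0 8.0
      vertex 0.0 7.8 8.0
      vertex 0.0 0.0 0.0
    endloop
  endfacet
  facet normal 1.0000 0.0000 0.0000
    outer loop
      vertex 18.6 0.0 0.0
      vertex 18.6 7.8 0.0
      vertex 18.6 7.8 8.0
    endloop
  endfacet
  facet normal 1.0000 0.0000 0.0000
    outer loop
      vertex 18.6 0.0 0.0
      vertex 18.6 7.8 8.0
      vertex 18.6 0.0 8.0
    endloop
  endfacet
endsolid part

The G0 Z moves step by Δz≈2.7 mm. Every layer's G1 loop is the same polygon, so the solid is a straight extrusion of it from z=0 to z≈8. Closing with flat bottom and top caps and triangulating gives 12 facets — a rectangular box, roughly 18.6 × 7.8 mm footprint and 8 mm tall.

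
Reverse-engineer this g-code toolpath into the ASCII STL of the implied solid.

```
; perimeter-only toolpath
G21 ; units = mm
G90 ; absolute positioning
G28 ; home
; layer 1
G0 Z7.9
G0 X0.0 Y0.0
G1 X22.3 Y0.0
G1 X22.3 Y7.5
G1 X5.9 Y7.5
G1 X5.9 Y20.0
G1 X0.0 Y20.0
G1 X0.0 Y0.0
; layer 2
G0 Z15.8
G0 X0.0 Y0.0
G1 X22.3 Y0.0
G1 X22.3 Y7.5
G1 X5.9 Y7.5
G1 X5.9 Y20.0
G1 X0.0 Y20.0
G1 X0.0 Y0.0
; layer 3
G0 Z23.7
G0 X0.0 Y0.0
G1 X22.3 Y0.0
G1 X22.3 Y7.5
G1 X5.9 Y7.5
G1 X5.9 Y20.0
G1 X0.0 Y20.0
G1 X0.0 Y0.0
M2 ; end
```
solid part
  facet normal 0.0000 0.0000 -1.0000
    outer loop
      vertex 22.3 7.5 0.0
      vertex 22.3 0.0 0.0
      vertex 0.0 0.0 0.0
    endloop
  endfacet
  facet normal 0.0000 0.0000 -1.0000
    outer loop
      vertex 5.9 7.5 0.0
      vertex 22.3 7.5 0.0
      vertex 0.0 0.0 0.0
    endloop
  endfacet
  facet normal 0.0000 0.0000 -1.0000
    outer loop
      vertex 5.9 20.0 0.0
      vertex 5.9 7.5 0.0
      vertex 0.0 0.0 0.0
    endloop
  endfacet
  facet normal 0.0000 0.0000 -1.0000
    outer loop
      vertex 0.0 20.0 0.0
      vertex 5.9 20.0 0.0
      vertex 0.0 0.0 0.0
    endloop
  endfacet
  facet normal 0.0000 0.0000 1.0000
    outer loop
      vertex 0.0 0.0 23.7
      vertex 22.3 0.0 23.7
      vertex 22.3 7.5 23.7
    endloop
  endfacet
  facet normal 0.0000 0.0000 1.0000
    outer loop
      vertex 0.0 0.0 23.7
      vertex 22.3 7.5 23.7
      vertex 5.9 7.5 23.7
    endloop
  endfacet
  facet normal 0.0000 0.0000 1.0000
    outer loop
      vertex 0.0 0.0 23.7
      vertex 5.9 7.5 23.7
      vertex 5.9 20.0 23.7
    endloop
  endfacet
  facet normal 0.0000 0.0000 1.0000
    outer loop
      vertex 0.0 0.0 23.7
      vertex 5.9 20.0 23.7
      vertex 0.0 20.0 23.7
    endloop
  endfacet
  facet normal 0.0000 -1.0000 0.0000
    outer loop
      vertex 0.0 0.0 0.0
      vertex 22.3 0.0 0.0
      vertex 22.3 0.0 23.7
    endloop
  endfacet
  facet normal 0.0000 -1.0000 0.0000
    outer loop
      vertex 0.0 0.0 0.0
      vertex 22.3 0.0 23.7
      vertex 0.0 0.0 23.7
    endloop
  endfacet
  facet normal 1.0000 0.0000 0.0000
    outer loop
      vertex 22.3 0.0 0.0
      vertex 22.3 7.5 0.0
      vertex 22.3 7.5 23.7
    endloop
  endfacet
  facet normal 1.0000 0.0000 0.0000
    outer loop
      vertex 22.3 0.0 0.0
      vertex 22.3 7.5 23.7
      vertex 22.3 0.0 23.7
    endloop
  endfacet
  facet normal 0.0000 1.0000 0.0000
    outer loop
      vertex 22.3 7.5 0.0
      vertex 5.9 7.5 0.0
      vertex 5.9 7.5 23.7
    endloop
  endfacet
  facet normal 0.0000 1.0000 0.0000
    outer loop
      vertex 22.3 7.5 0.0
      vertex 5.9 7.5 23.7
      vertex 22.3 7.5 23.7
    endloop
  endfacet
  facet normal 1.0000 0.0000 0.0000
    outer loop
      vertex 5.9 7.5 0.0
      vertex 5.9 20.0 0.0
      vertex 5.9 20.0 23.7
    endloop
  endfacet
  facet normal 1.0000 0.0000 0.0000
    outer loop
      vertex 5.9 7.5 0.0
      vertex 5.9 20.0 23.7
      vertex 5.9 7.5 23.7
    endloop
  endfacet
  facet normal 0.0000 1.0000 0.0000
    outer loop
      vertex 5.9 20.0 0.0
      vertex 0.0 20.0 0.0
      vertex 0.0 20.0 23.7
    endloop
  endfacet
  facet normal 0.0000 1.0000 0.0000
    outer loop
      vertex 5.9 20.0 0.0
      vertex 0.0 20.0 23.7
      vertex 5.9 20.0 23.7
    endloop
  endfacet
  facet normal -1.0000 0.0000 0.0000
    outer loop
      vertex 0.0 20.0 0.0
      vertex 0.0 0.0 0.0
      vertex 0.0 0.0 23.7
    endloop
  endfacet
  facet normal -1.0000 0.0000 0.0000
    outer loop
      vertex 0.0 20.0 0.0
      vertex 0.0 0.0 23.7
      vertex 0.0 20.0 23.7
    endloop
  endfacet
endsolid part

The G0 Z moves step by Δz≈7.9 mm. Every layer's G1 loop is the same polygon, so the solid is a straight extrusion of it from z=0 to z≈23.7. Closing with flat bottom and top caps and triangulating gives 20 facets — an L-shaped prism: outer 22.3 × 20 mm, arm thicknesses ≈ 7.5 mm (horizontal) and 5.9 mm (vertical), extruded 23.7 mm in z.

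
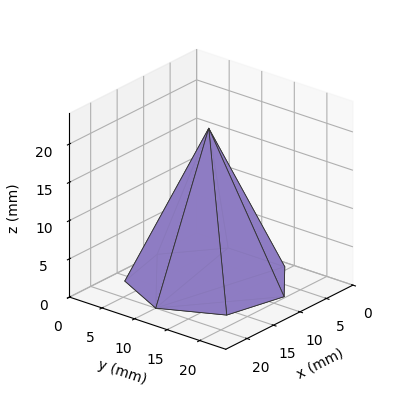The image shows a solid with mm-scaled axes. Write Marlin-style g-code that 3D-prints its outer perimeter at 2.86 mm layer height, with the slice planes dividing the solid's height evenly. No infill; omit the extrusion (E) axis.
Reading the render: the shape is a regular 7-sided pyramid, base circumscribed radius ≈ 10 mm, apex at z ≈ 20 mm (dimensions read to the nearest mm from the axis ticks). For the g-code, the solid's height is divided into equal slices at the stated Δz and each level perimeter traced with G1 moves after a G0 lift.

; perimeter-only toolpath
G21 ; units = mm
G90 ; absolute positioning
G28 ; home
; layer 1
G0 Z2.86
G0 X18.57 Y10.00
G1 X15.34 Y16.70
G1 X8.09 Y18.36
G1 X2.28 Y13.72
G1 X2.28 Y6.28
G1 X8.09 Y1.64
G1 X15.34 Y3.30
G1 X18.57 Y10.00
; layer 2
G0 Z5.71
G0 X17.14 Y10.00
G1 X14.45 Y15.59
G1 X8.41 Y16.96
G1 X3.56 Y13.10
G1 X3.56 Y6.90
G1 X8.41 Y3.04
G1 X14.45 Y4.41
G1 X17.14 Y10.00
; layer 3
G0 Z8.57
G0 X15.71 Y10.00
G1 X13.56 Y14.47
G1 X8.73 Y15.57
G1 X4.85 Y12.48
G1 X4.85 Y7.52
G1 X8.73 Y4.43
G1 X13.56 Y5.53
G1 X15.71 Y10.00
; layer 4
G0 Z11.43
G0 X14.29 Y10.00
G1 X12.67 Y13.35
G1 X9.04 Y14.18
G1 X6.14 Y11.86
G1 X6.14 Y8.14
G1 X9.04 Y5.82
G1 X12.67 Y6.65
G1 X14.29 Y10.00
; layer 5
G0 Z14.29
G0 X12.86 Y10.00
G1 X11.78 Y12.23
G1 X9.36 Y12.79
G1 X7.43 Y11.24
G1 X7.43 Y8.76
G1 X9.36 Y7.21
G1 X11.78 Y7.77
G1 X12.86 Y10.00
; layer 6
G0 Z17.14
G0 X11.43 Y10.00
G1 X10.89 Y11.12
G1 X9.68 Y11.39
G1 X8.71 Y10.62
G1 X8.71 Y9.38
G1 X9.68 Y8.61
G1 X10.89 Y8.88
G1 X11.43 Y10.00
M2 ; end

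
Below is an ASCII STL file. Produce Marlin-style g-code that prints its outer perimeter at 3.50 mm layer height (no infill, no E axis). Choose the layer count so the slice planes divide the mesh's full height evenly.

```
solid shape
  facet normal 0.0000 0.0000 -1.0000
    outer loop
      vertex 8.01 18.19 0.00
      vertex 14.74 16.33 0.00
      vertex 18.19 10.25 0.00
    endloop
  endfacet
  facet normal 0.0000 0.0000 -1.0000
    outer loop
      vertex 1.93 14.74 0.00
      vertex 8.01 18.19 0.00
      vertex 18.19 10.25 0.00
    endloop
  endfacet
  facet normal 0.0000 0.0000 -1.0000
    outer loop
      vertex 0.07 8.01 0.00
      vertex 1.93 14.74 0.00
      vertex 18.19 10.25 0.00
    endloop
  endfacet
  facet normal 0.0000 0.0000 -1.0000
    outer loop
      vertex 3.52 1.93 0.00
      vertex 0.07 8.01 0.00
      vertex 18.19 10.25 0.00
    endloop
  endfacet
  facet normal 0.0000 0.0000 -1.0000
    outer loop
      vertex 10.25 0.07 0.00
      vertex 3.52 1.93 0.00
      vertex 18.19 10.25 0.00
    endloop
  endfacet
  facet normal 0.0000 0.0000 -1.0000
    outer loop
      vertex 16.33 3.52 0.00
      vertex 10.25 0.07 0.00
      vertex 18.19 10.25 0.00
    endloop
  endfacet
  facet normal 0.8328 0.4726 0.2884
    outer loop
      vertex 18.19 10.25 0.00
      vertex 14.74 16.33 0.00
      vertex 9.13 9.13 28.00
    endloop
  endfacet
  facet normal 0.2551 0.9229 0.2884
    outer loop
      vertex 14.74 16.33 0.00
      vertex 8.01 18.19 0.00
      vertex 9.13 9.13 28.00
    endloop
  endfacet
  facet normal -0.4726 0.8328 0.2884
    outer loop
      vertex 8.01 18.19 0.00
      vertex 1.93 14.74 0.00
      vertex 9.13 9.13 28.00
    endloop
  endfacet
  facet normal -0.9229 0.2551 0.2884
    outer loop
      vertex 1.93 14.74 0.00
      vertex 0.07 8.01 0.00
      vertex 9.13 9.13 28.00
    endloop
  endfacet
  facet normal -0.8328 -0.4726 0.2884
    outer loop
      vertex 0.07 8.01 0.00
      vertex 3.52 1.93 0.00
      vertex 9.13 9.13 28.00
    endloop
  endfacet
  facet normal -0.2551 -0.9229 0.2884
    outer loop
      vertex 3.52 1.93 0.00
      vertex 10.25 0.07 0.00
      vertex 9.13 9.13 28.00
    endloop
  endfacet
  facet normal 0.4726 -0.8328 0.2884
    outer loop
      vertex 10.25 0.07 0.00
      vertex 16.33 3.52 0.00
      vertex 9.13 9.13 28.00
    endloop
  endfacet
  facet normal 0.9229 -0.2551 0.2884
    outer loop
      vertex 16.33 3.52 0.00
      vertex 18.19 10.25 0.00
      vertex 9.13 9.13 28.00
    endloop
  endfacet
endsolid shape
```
; perimeter-only toolpath
G21 ; units = mm
G90 ; absolute positioning
G28 ; home
; layer 1
G0 Z3.50
G0 X17.06 Y10.11
G1 X14.04 Y15.43
G1 X8.15 Y17.06
G1 X2.83 Y14.04
G1 X1.20 Y8.15
G1 X4.22 Y2.83
G1 X10.11 Y1.20
G1 X15.43 Y4.22
G1 X17.06 Y10.11
; layer 2
G0 Z7.00
G0 X15.93 Y9.97
G1 X13.34 Y14.53
G1 X8.29 Y15.93
G1 X3.73 Y13.34
G1 X2.34 Y8.29
G1 X4.92 Y3.73
G1 X9.97 Y2.34
G1 X14.53 Y4.92
G1 X15.93 Y9.97
; layer 3
G0 Z10.50
G0 X14.79 Y9.83
G1 X12.64 Y13.63
G1 X8.43 Y14.79
G1 X4.63 Y12.64
G1 X3.47 Y8.43
G1 X5.62 Y4.63
G1 X9.83 Y3.47
G1 X13.63 Y5.62
G1 X14.79 Y9.83
; layer 4
G0 Z14.00
G0 X13.66 Y9.69
G1 X11.94 Y12.73
G1 X8.57 Y13.66
G1 X5.53 Y11.94
G1 X4.60 Y8.57
G1 X6.33 Y5.53
G1 X9.69 Y4.60
G1 X12.73 Y6.33
G1 X13.66 Y9.69
; layer 5
G0 Z17.50
G0 X12.53 Y9.55
G1 X11.23 Y11.83
G1 X8.71 Y12.53
G1 X6.43 Y11.23
G1 X5.73 Y8.71
G1 X7.03 Y6.43
G1 X9.55 Y5.73
G1 X11.83 Y7.03
G1 X12.53 Y9.55
; layer 6
G0 Z21.00
G0 X11.39 Y9.41
G1 X10.53 Y10.93
G1 X8.85 Y11.39
G1 X7.33 Y10.53
G1 X6.87 Y8.85
G1 X7.73 Y7.33
G1 X9.41 Y6.87
G1 X10.93 Y7.73
G1 X11.39 Y9.41
; layer 7
G0 Z24.50
G0 X10.26 Y9.27
G1 X9.83 Y10.03
G1 X8.99 Y10.26
G1 X8.23 Y9.83
G1 X8.00 Y8.99
G1 X8.43 Y8.23
G1 X9.27 Y8.00
G1 X10.03 Y8.43
G1 X10.26 Y9.27
M2 ; end

The solid is a regular 8-sided pyramid, base circumscribed radius ≈ 9.13 mm, apex at z ≈ 28 mm. Slicing at Δz = 3.50 mm — 8 equal slices spanning the solid's height, so layer i sits at z = i·h/8 — gives 7 non-empty perimeters. Each is a 8-segment closed polygon; G0 lifts to the layer z and rapids to the start vertex, then G1 traces the edges. The cross-section shrinks linearly with z (the slice at the apex is degenerate and omitted).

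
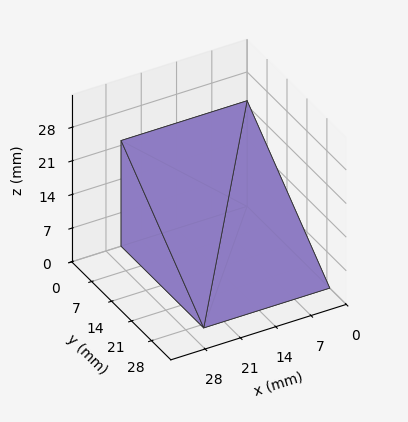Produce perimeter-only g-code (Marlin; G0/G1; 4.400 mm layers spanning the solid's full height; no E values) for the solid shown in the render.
Reading the render: the shape is a wedge (ramp): 25 × 29 mm base, rising to 22 mm along the y=0 edge and sloping linearly to z=0 at y=29 (dimensions read to the nearest mm from the axis ticks). For the g-code, the solid's height is divided into equal slices at the stated Δz and each level perimeter traced with G1 moves after a G0 lift.

; perimeter-only toolpath
G21 ; units = mm
G90 ; absolute positioning
G28 ; home
; layer 1
G0 Z4.400
G0 X0.000 Y0.000
G1 X25.000 Y0.000
G1 X25.000 Y23.200
G1 X0.000 Y23.200
G1 X0.000 Y0.000
; layer 2
G0 Z8.800
G0 X0.000 Y0.000
G1 X25.000 Y0.000
G1 X25.000 Y17.400
G1 X0.000 Y17.400
G1 X0.000 Y0.000
; layer 3
G0 Z13.200
G0 X0.000 Y0.000
G1 X25.000 Y0.000
G1 X25.000 Y11.600
G1 X0.000 Y11.600
G1 X0.000 Y0.000
; layer 4
G0 Z17.600
G0 X0.000 Y0.000
G1 X25.000 Y0.000
G1 X25.000 Y5.800
G1 X0.000 Y5.800
G1 X0.000 Y0.000
M2 ; end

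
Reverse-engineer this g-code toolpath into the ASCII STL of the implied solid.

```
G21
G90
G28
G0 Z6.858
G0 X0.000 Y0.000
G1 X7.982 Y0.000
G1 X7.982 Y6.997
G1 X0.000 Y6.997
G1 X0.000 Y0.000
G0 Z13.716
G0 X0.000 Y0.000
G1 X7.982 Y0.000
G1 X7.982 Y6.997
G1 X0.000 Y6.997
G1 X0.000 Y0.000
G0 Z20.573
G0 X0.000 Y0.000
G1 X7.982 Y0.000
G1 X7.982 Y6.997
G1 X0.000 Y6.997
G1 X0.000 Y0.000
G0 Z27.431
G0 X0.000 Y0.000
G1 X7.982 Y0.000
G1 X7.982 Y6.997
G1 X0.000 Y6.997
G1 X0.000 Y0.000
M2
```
solid part
  facet normal 0.0000 0.0000 -1.0000
    outer loop
      vertex 7.982 6.997 0.000
      vertex 7.982 0.000 0.000
      vertex 0.000 0.000 0.000
    endloop
  endfacet
  facet normal 0.0000 0.0000 -1.0000
    outer loop
      vertex 0.000 6.997 0.000
      vertex 7.982 6.997 0.000
      vertex 0.000 0.000 0.000
    endloop
  endfacet
  facet normal 0.0000 0.0000 1.0000
    outer loop
      vertex 0.000 0.000 27.431
      vertex 7.982 0.000 27.431
      vertex 7.982 6.997 27.431
    endloop
  endfacet
  facet normal 0.0000 0.0000 1.0000
    outer loop
      vertex 0.000 0.000 27.431
      vertex 7.982 6.997 27.431
      vertex 0.000 6.997 27.431
    endloop
  endfacet
  facet normal 0.0000 -1.0000 0.0000
    outer loop
      vertex 0.000 0.000 0.000
      vertex 7.982 0.000 0.000
      vertex 7.982 0.000 27.431
    endloop
  endfacet
  facet normal 0.0000 -1.0000 0.0000
    outer loop
      vertex 0.000 0.000 0.000
      vertex 7.982 0.000 27.431
      vertex 0.000 0.000 27.431
    endloop
  endfacet
  facet normal 0.0000 1.0000 0.0000
    outer loop
      vertex 7.982 6.997 27.431
      vertex 7.982 6.997 0.000
      vertex 0.000 6.997 0.000
    endloop
  endfacet
  facet normal 0.0000 1.0000 0.0000
    outer loop
      vertex 0.000 6.997 27.431
      vertex 7.982 6.997 27.431
      vertex 0.000 6.997 0.000
    endloop
  endfacet
  facet normal -1.0000 0.0000 0.0000
    outer loop
      vertex 0.000 6.997 27.431
      vertex 0.000 6.997 0.000
      vertex 0.000 0.000 0.000
    endloop
  endfacet
  facet normal -1.0000 0.0000 0.0000
    outer loop
      vertex 0.000 0.000 27.431
      vertex 0.000 6.997 27.431
      vertex 0.000 0.000 0.000
    endloop
  endfacet
  facet normal 1.0000 0.0000 0.0000
    outer loop
      vertex 7.982 0.000 0.000
      vertex 7.982 6.997 0.000
      vertex 7.982 6.997 27.431
    endloop
  endfacet
  facet normal 1.0000 0.0000 0.0000
    outer loop
      vertex 7.982 0.000 0.000
      vertex 7.982 6.997 27.431
      vertex 7.982 0.000 27.431
    endloop
  endfacet
endsolid part

The G0 Z moves step by Δz≈6.858 mm. Every layer's G1 loop is the same polygon, so the solid is a straight extrusion of it from z=0 to z≈27.4. Closing with flat bottom and top caps and triangulating gives 12 facets — a rectangular box, roughly 7.98 × 7 mm footprint and 27.4 mm tall.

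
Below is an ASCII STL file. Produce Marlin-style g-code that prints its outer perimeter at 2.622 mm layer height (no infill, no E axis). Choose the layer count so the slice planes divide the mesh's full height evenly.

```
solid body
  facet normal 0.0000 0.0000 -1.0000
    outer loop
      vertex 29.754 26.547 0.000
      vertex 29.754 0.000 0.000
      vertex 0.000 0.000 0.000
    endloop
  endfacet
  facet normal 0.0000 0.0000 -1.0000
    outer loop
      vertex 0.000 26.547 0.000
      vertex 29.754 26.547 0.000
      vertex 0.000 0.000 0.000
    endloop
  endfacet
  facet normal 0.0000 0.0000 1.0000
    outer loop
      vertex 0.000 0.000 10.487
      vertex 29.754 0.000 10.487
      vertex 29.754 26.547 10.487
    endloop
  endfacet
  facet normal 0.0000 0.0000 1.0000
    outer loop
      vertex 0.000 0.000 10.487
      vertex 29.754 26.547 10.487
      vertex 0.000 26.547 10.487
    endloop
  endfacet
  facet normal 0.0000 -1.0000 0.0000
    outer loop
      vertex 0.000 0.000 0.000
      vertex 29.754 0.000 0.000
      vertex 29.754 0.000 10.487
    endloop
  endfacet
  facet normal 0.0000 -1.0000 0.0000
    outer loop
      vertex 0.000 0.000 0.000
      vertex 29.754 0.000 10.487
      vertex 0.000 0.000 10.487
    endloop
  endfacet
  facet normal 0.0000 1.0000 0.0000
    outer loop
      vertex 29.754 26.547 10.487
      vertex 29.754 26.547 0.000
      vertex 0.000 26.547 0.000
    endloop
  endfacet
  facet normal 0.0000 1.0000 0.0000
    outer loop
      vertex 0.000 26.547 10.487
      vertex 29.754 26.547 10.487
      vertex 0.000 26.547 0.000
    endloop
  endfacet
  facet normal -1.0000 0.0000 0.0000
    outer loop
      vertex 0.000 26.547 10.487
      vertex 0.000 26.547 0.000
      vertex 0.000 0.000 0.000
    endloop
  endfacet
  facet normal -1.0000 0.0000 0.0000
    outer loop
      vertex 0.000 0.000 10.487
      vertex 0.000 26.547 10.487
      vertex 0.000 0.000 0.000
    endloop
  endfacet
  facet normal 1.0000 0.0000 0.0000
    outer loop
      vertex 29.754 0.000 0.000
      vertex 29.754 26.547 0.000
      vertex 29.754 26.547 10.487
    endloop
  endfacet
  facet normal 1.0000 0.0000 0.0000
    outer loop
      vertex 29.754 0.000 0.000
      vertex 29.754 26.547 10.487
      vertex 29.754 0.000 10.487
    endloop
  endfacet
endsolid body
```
; perimeter-only toolpath
G21 ; units = mm
G90 ; absolute positioning
G28 ; home
; layer 1
G0 Z2.622
G0 X0.000 Y0.000
G1 X29.754 Y0.000
G1 X29.754 Y26.547
G1 X0.000 Y26.547
G1 X0.000 Y0.000
; layer 2
G0 Z5.244
G0 X0.000 Y0.000
G1 X29.754 Y0.000
G1 X29.754 Y26.547
G1 X0.000 Y26.547
G1 X0.000 Y0.000
; layer 3
G0 Z7.865
G0 X0.000 Y0.000
G1 X29.754 Y0.000
G1 X29.754 Y26.547
G1 X0.000 Y26.547
G1 X0.000 Y0.000
; layer 4
G0 Z10.487
G0 X0.000 Y0.000
G1 X29.754 Y0.000
G1 X29.754 Y26.547
G1 X0.000 Y26.547
G1 X0.000 Y0.000
M2 ; end

The solid is a rectangular box, roughly 29.8 × 26.5 mm footprint and 10.5 mm tall. Slicing at Δz = 2.622 mm — 4 equal slices spanning the solid's height, so layer i sits at z = i·h/4 — gives 4 non-empty perimeters. Each is a 4-segment closed polygon; G0 lifts to the layer z and rapids to the start vertex, then G1 traces the edges.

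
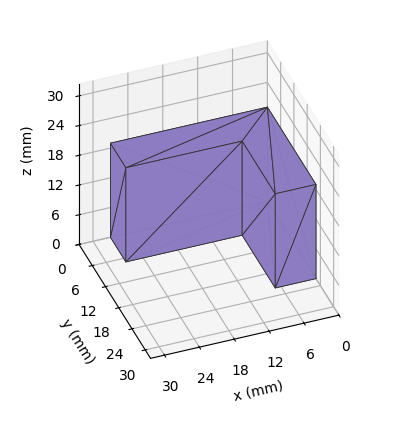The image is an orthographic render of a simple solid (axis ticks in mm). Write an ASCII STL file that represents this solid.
Reading the render: the shape is an L-shaped prism: outer 27 × 22 mm, arm thicknesses ≈ 7 mm (horizontal) and 7 mm (vertical), extruded 19 mm in z (dimensions read to the nearest mm from the axis ticks). For the STL, each face is triangulated and given an outward normal.

solid part
  facet normal 0.0000 0.0000 -1.0000
    outer loop
      vertex 27.000 7.000 0.000
      vertex 27.000 0.000 0.000
      vertex 0.000 0.000 0.000
    endloop
  endfacet
  facet normal 0.0000 0.0000 -1.0000
    outer loop
      vertex 7.000 7.000 0.000
      vertex 27.000 7.000 0.000
      vertex 0.000 0.000 0.000
    endloop
  endfacet
  facet normal 0.0000 0.0000 -1.0000
    outer loop
      vertex 7.000 22.000 0.000
      vertex 7.000 7.000 0.000
      vertex 0.000 0.000 0.000
    endloop
  endfacet
  facet normal 0.0000 0.0000 -1.0000
    outer loop
      vertex 0.000 22.000 0.000
      vertex 7.000 22.000 0.000
      vertex 0.000 0.000 0.000
    endloop
  endfacet
  facet normal 0.0000 0.0000 1.0000
    outer loop
      vertex 0.000 0.000 19.000
      vertex 27.000 0.000 19.000
      vertex 27.000 7.000 19.000
    endloop
  endfacet
  facet normal 0.0000 0.0000 1.0000
    outer loop
      vertex 0.000 0.000 19.000
      vertex 27.000 7.000 19.000
      vertex 7.000 7.000 19.000
    endloop
  endfacet
  facet normal 0.0000 0.0000 1.0000
    outer loop
      vertex 0.000 0.000 19.000
      vertex 7.000 7.000 19.000
      vertex 7.000 22.000 19.000
    endloop
  endfacet
  facet normal 0.0000 0.0000 1.0000
    outer loop
      vertex 0.000 0.000 19.000
      vertex 7.000 22.000 19.000
      vertex 0.000 22.000 19.000
    endloop
  endfacet
  facet normal 0.0000 -1.0000 0.0000
    outer loop
      vertex 0.000 0.000 0.000
      vertex 27.000 0.000 0.000
      vertex 27.000 0.000 19.000
    endloop
  endfacet
  facet normal 0.0000 -1.0000 0.0000
    outer loop
      vertex 0.000 0.000 0.000
      vertex 27.000 0.000 19.000
      vertex 0.000 0.000 19.000
    endloop
  endfacet
  facet normal 1.0000 0.0000 0.0000
    outer loop
      vertex 27.000 0.000 0.000
      vertex 27.000 7.000 0.000
      vertex 27.000 7.000 19.000
    endloop
  endfacet
  facet normal 1.0000 0.0000 0.0000
    outer loop
      vertex 27.000 0.000 0.000
      vertex 27.000 7.000 19.000
      vertex 27.000 0.000 19.000
    endloop
  endfacet
  facet normal 0.0000 1.0000 0.0000
    outer loop
      vertex 27.000 7.000 0.000
      vertex 7.000 7.000 0.000
      vertex 7.000 7.000 19.000
    endloop
  endfacet
  facet normal 0.0000 1.0000 0.0000
    outer loop
      vertex 27.000 7.000 0.000
      vertex 7.000 7.000 19.000
      vertex 27.000 7.000 19.000
    endloop
  endfacet
  facet normal 1.0000 0.0000 0.0000
    outer loop
      vertex 7.000 7.000 0.000
      vertex 7.000 22.000 0.000
      vertex 7.000 22.000 19.000
    endloop
  endfacet
  facet normal 1.0000 0.0000 0.0000
    outer loop
      vertex 7.000 7.000 0.000
      vertex 7.000 22.000 19.000
      vertex 7.000 7.000 19.000
    endloop
  endfacet
  facet normal 0.0000 1.0000 0.0000
    outer loop
      vertex 7.000 22.000 0.000
      vertex 0.000 22.000 0.000
      vertex 0.000 22.000 19.000
    endloop
  endfacet
  facet normal 0.0000 1.0000 0.0000
    outer loop
      vertex 7.000 22.000 0.000
      vertex 0.000 22.000 19.000
      vertex 7.000 22.000 19.000
    endloop
  endfacet
  facet normal -1.0000 0.0000 0.0000
    outer loop
      vertex 0.000 22.000 0.000
      vertex 0.000 0.000 0.000
      vertex 0.000 0.000 19.000
    endloop
  endfacet
  facet normal -1.0000 0.0000 0.0000
    outer loop
      vertex 0.000 22.000 0.000
      vertex 0.000 0.000 19.000
      vertex 0.000 22.000 19.000
    endloop
  endfacet
endsolid part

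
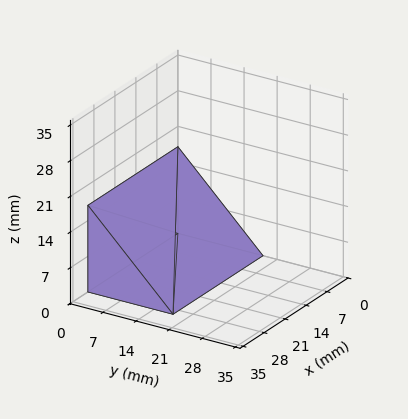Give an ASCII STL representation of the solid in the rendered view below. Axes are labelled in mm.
Reading the render: the shape is a wedge (ramp): 30 × 18 mm base, rising to 17 mm along the y=0 edge and sloping linearly to z=0 at y=18 (dimensions read to the nearest mm from the axis ticks). For the STL, each face is triangulated and given an outward normal.

solid part
  facet normal 0.0000 0.0000 -1.0000
    outer loop
      vertex 30.000 18.000 0.000
      vertex 30.000 0.000 0.000
      vertex 0.000 0.000 0.000
    endloop
  endfacet
  facet normal 0.0000 0.0000 -1.0000
    outer loop
      vertex 0.000 18.000 0.000
      vertex 30.000 18.000 0.000
      vertex 0.000 0.000 0.000
    endloop
  endfacet
  facet normal 0.0000 -1.0000 0.0000
    outer loop
      vertex 0.000 0.000 0.000
      vertex 30.000 0.000 0.000
      vertex 30.000 0.000 17.000
    endloop
  endfacet
  facet normal 0.0000 -1.0000 0.0000
    outer loop
      vertex 0.000 0.000 0.000
      vertex 30.000 0.000 17.000
      vertex 0.000 0.000 17.000
    endloop
  endfacet
  facet normal 0.0000 0.6866 0.7270
    outer loop
      vertex 0.000 0.000 17.000
      vertex 30.000 0.000 17.000
      vertex 30.000 18.000 0.000
    endloop
  endfacet
  facet normal 0.0000 0.6866 0.7270
    outer loop
      vertex 0.000 0.000 17.000
      vertex 30.000 18.000 0.000
      vertex 0.000 18.000 0.000
    endloop
  endfacet
  facet normal -1.0000 0.0000 0.0000
    outer loop
      vertex 0.000 0.000 17.000
      vertex 0.000 18.000 0.000
      vertex 0.000 0.000 0.000
    endloop
  endfacet
  facet normal 1.0000 0.0000 0.0000
    outer loop
      vertex 30.000 0.000 0.000
      vertex 30.000 18.000 0.000
      vertex 30.000 0.000 17.000
    endloop
  endfacet
endsolid part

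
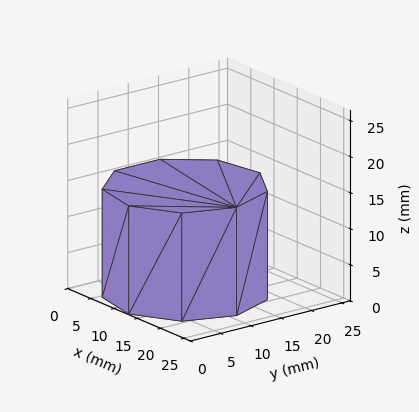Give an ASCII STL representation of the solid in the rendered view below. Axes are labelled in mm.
Reading the render: the shape is a regular 9-sided prism (a cylinder approximated with 9 flat sides), circumscribed radius ≈ 11 mm, height ≈ 15 mm (dimensions read to the nearest mm from the axis ticks). For the STL, each face is triangulated and given an outward normal.

solid part
  facet normal 0.0000 0.0000 -1.0000
    outer loop
      vertex 12.910 21.833 0.000
      vertex 19.426 18.071 0.000
      vertex 22.000 11.000 0.000
    endloop
  endfacet
  facet normal 0.0000 0.0000 -1.0000
    outer loop
      vertex 5.500 20.526 0.000
      vertex 12.910 21.833 0.000
      vertex 22.000 11.000 0.000
    endloop
  endfacet
  facet normal 0.0000 0.0000 -1.0000
    outer loop
      vertex 0.663 14.762 0.000
      vertex 5.500 20.526 0.000
      vertex 22.000 11.000 0.000
    endloop
  endfacet
  facet normal 0.0000 0.0000 -1.0000
    outer loop
      vertex 0.663 7.238 0.000
      vertex 0.663 14.762 0.000
      vertex 22.000 11.000 0.000
    endloop
  endfacet
  facet normal 0.0000 0.0000 -1.0000
    outer loop
      vertex 5.500 1.474 0.000
      vertex 0.663 7.238 0.000
      vertex 22.000 11.000 0.000
    endloop
  endfacet
  facet normal 0.0000 0.0000 -1.0000
    outer loop
      vertex 12.910 0.167 0.000
      vertex 5.500 1.474 0.000
      vertex 22.000 11.000 0.000
    endloop
  endfacet
  facet normal 0.0000 0.0000 -1.0000
    outer loop
      vertex 19.426 3.929 0.000
      vertex 12.910 0.167 0.000
      vertex 22.000 11.000 0.000
    endloop
  endfacet
  facet normal 0.0000 0.0000 1.0000
    outer loop
      vertex 22.000 11.000 15.000
      vertex 19.426 18.071 15.000
      vertex 12.910 21.833 15.000
    endloop
  endfacet
  facet normal 0.0000 0.0000 1.0000
    outer loop
      vertex 22.000 11.000 15.000
      vertex 12.910 21.833 15.000
      vertex 5.500 20.526 15.000
    endloop
  endfacet
  facet normal 0.0000 0.0000 1.0000
    outer loop
      vertex 22.000 11.000 15.000
      vertex 5.500 20.526 15.000
      vertex 0.663 14.762 15.000
    endloop
  endfacet
  facet normal 0.0000 0.0000 1.0000
    outer loop
      vertex 22.000 11.000 15.000
      vertex 0.663 14.762 15.000
      vertex 0.663 7.238 15.000
    endloop
  endfacet
  facet normal 0.0000 0.0000 1.0000
    outer loop
      vertex 22.000 11.000 15.000
      vertex 0.663 7.238 15.000
      vertex 5.500 1.474 15.000
    endloop
  endfacet
  facet normal 0.0000 0.0000 1.0000
    outer loop
      vertex 22.000 11.000 15.000
      vertex 5.500 1.474 15.000
      vertex 12.910 0.167 15.000
    endloop
  endfacet
  facet normal 0.0000 0.0000 1.0000
    outer loop
      vertex 22.000 11.000 15.000
      vertex 12.910 0.167 15.000
      vertex 19.426 3.929 15.000
    endloop
  endfacet
  facet normal 0.9397 0.3421 0.0000
    outer loop
      vertex 22.000 11.000 0.000
      vertex 19.426 18.071 0.000
      vertex 19.426 18.071 15.000
    endloop
  endfacet
  facet normal 0.9397 0.3421 0.0000
    outer loop
      vertex 22.000 11.000 0.000
      vertex 19.426 18.071 15.000
      vertex 22.000 11.000 15.000
    endloop
  endfacet
  facet normal 0.5000 0.8660 0.0000
    outer loop
      vertex 19.426 18.071 0.000
      vertex 12.910 21.833 0.000
      vertex 12.910 21.833 15.000
    endloop
  endfacet
  facet normal 0.5000 0.8660 0.0000
    outer loop
      vertex 19.426 18.071 0.000
      vertex 12.910 21.833 15.000
      vertex 19.426 18.071 15.000
    endloop
  endfacet
  facet normal -0.1737 0.9848 0.0000
    outer loop
      vertex 12.910 21.833 0.000
      vertex 5.500 20.526 0.000
      vertex 5.500 20.526 15.000
    endloop
  endfacet
  facet normal -0.1737 0.9848 0.0000
    outer loop
      vertex 12.910 21.833 0.000
      vertex 5.500 20.526 15.000
      vertex 12.910 21.833 15.000
    endloop
  endfacet
  facet normal -0.7660 0.6428 0.0000
    outer loop
      vertex 5.500 20.526 0.000
      vertex 0.663 14.762 0.000
      vertex 0.663 14.762 15.000
    endloop
  endfacet
  facet normal -0.7660 0.6428 0.0000
    outer loop
      vertex 5.500 20.526 0.000
      vertex 0.663 14.762 15.000
      vertex 5.500 20.526 15.000
    endloop
  endfacet
  facet normal -1.0000 0.0000 0.0000
    outer loop
      vertex 0.663 14.762 0.000
      vertex 0.663 7.238 0.000
      vertex 0.663 7.238 15.000
    endloop
  endfacet
  facet normal -1.0000 0.0000 0.0000
    outer loop
      vertex 0.663 14.762 0.000
      vertex 0.663 7.238 15.000
      vertex 0.663 14.762 15.000
    endloop
  endfacet
  facet normal -0.7660 -0.6428 0.0000
    outer loop
      vertex 0.663 7.238 0.000
      vertex 5.500 1.474 0.000
      vertex 5.500 1.474 15.000
    endloop
  endfacet
  facet normal -0.7660 -0.6428 0.0000
    outer loop
      vertex 0.663 7.238 0.000
      vertex 5.500 1.474 15.000
      vertex 0.663 7.238 15.000
    endloop
  endfacet
  facet normal -0.1737 -0.9848 0.0000
    outer loop
      vertex 5.500 1.474 0.000
      vertex 12.910 0.167 0.000
      vertex 12.910 0.167 15.000
    endloop
  endfacet
  facet normal -0.1737 -0.9848 0.0000
    outer loop
      vertex 5.500 1.474 0.000
      vertex 12.910 0.167 15.000
      vertex 5.500 1.474 15.000
    endloop
  endfacet
  facet normal 0.5000 -0.8660 0.0000
    outer loop
      vertex 12.910 0.167 0.000
      vertex 19.426 3.929 0.000
      vertex 19.426 3.929 15.000
    endloop
  endfacet
  facet normal 0.5000 -0.8660 0.0000
    outer loop
      vertex 12.910 0.167 0.000
      vertex 19.426 3.929 15.000
      vertex 12.910 0.167 15.000
    endloop
  endfacet
  facet normal 0.9397 -0.3421 0.0000
    outer loop
      vertex 19.426 3.929 0.000
      vertex 22.000 11.000 0.000
      vertex 22.000 11.000 15.000
    endloop
  endfacet
  facet normal 0.9397 -0.3421 0.0000
    outer loop
      vertex 19.426 3.929 0.000
      vertex 22.000 11.000 15.000
      vertex 19.426 3.929 15.000
    endloop
  endfacet
endsolid part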